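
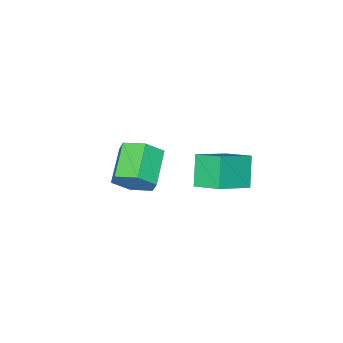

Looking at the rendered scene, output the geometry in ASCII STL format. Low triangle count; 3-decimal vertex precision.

solid 
facet normal 0.766 0.490 -0.417
outer loop
vertex -1.856 -3.476 0.486
vertex -2.473 -3.046 -0.142
vertex -2.276 -2.622 0.719
endloop
endfacet
facet normal 0.480 -0.004 0.877
outer loop
vertex -1.856 -3.476 0.486
vertex -2.276 -2.622 0.719
vertex -3.15 -4.304 1.19
endloop
endfacet
facet normal 0.480 -0.004 0.877
outer loop
vertex -3.15 -4.304 1.19
vertex -2.276 -2.622 0.719
vertex -3.57 -3.45 1.423
endloop
endfacet
facet normal -0.766 -0.490 0.417
outer loop
vertex -3.15 -4.304 1.19
vertex -3.57 -3.45 1.423
vertex -3.767 -3.874 0.562
endloop
endfacet
facet normal 0.766 0.490 -0.417
outer loop
vertex -2.276 -2.622 0.719
vertex -2.473 -3.046 -0.142
vertex -2.893 -2.192 0.091
endloop
endfacet
facet normal -0.131 0.753 0.645
outer loop
vertex -2.276 -2.622 0.719
vertex -2.893 -2.192 0.091
vertex -3.57 -3.45 1.423
endloop
endfacet
facet normal -0.130 0.753 0.645
outer loop
vertex -3.57 -3.45 1.423
vertex -2.893 -2.192 0.091
vertex -4.187 -3.019 0.795
endloop
endfacet
facet normal -0.766 -0.490 0.416
outer loop
vertex -3.57 -3.45 1.423
vertex -4.187 -3.019 0.795
vertex -3.767 -3.874 0.562
endloop
endfacet
facet normal 0.766 0.490 -0.417
outer loop
vertex -2.893 -2.192 0.091
vertex -2.473 -3.046 -0.142
vertex -3.09 -2.616 -0.77
endloop
endfacet
facet normal -0.611 0.757 -0.233
outer loop
vertex -2.893 -2.192 0.091
vertex -3.09 -2.616 -0.77
vertex -4.187 -3.019 0.795
endloop
endfacet
facet normal -0.611 0.756 -0.234
outer loop
vertex -4.187 -3.019 0.795
vertex -3.09 -2.616 -0.77
vertex -4.384 -3.444 -0.066
endloop
endfacet
facet normal -0.766 -0.490 0.417
outer loop
vertex -4.187 -3.019 0.795
vertex -4.384 -3.444 -0.066
vertex -3.767 -3.874 0.562
endloop
endfacet
facet normal 0.766 0.490 -0.417
outer loop
vertex -3.09 -2.616 -0.77
vertex -2.473 -3.046 -0.142
vertex -2.67 -3.47 -1.003
endloop
endfacet
facet normal -0.480 0.004 -0.877
outer loop
vertex -3.09 -2.616 -0.77
vertex -2.67 -3.47 -1.003
vertex -4.384 -3.444 -0.066
endloop
endfacet
facet normal -0.480 0.004 -0.877
outer loop
vertex -4.384 -3.444 -0.066
vertex -2.67 -3.47 -1.003
vertex -3.964 -4.298 -0.299
endloop
endfacet
facet normal -0.766 -0.490 0.417
outer loop
vertex -4.384 -3.444 -0.066
vertex -3.964 -4.298 -0.299
vertex -3.767 -3.874 0.562
endloop
endfacet
facet normal 0.766 0.490 -0.416
outer loop
vertex -2.67 -3.47 -1.003
vertex -2.473 -3.046 -0.142
vertex -2.053 -3.901 -0.375
endloop
endfacet
facet normal 0.131 -0.753 -0.645
outer loop
vertex -2.67 -3.47 -1.003
vertex -2.053 -3.901 -0.375
vertex -3.964 -4.298 -0.299
endloop
endfacet
facet normal 0.131 -0.753 -0.644
outer loop
vertex -3.964 -4.298 -0.299
vertex -2.053 -3.901 -0.375
vertex -3.347 -4.728 0.329
endloop
endfacet
facet normal -0.766 -0.490 0.417
outer loop
vertex -3.964 -4.298 -0.299
vertex -3.347 -4.728 0.329
vertex -3.767 -3.874 0.562
endloop
endfacet
facet normal 0.766 0.490 -0.417
outer loop
vertex -2.053 -3.901 -0.375
vertex -2.473 -3.046 -0.142
vertex -1.856 -3.476 0.486
endloop
endfacet
facet normal 0.611 -0.757 0.234
outer loop
vertex -2.053 -3.901 -0.375
vertex -1.856 -3.476 0.486
vertex -3.347 -4.728 0.329
endloop
endfacet
facet normal 0.611 -0.757 0.233
outer loop
vertex -3.347 -4.728 0.329
vertex -1.856 -3.476 0.486
vertex -3.15 -4.304 1.19
endloop
endfacet
facet normal -0.766 -0.490 0.417
outer loop
vertex -3.347 -4.728 0.329
vertex -3.15 -4.304 1.19
vertex -3.767 -3.874 0.562
endloop
endfacet
facet normal -0.844 0.104 -0.526
outer loop
vertex -4.46 0.048 2.596
vertex -4.647 1.168 3.118
vertex -3.729 0.66 1.544
endloop
endfacet
facet normal 0.150 -0.896 -0.417
outer loop
vertex -2.193 0.472 2.502
vertex -4.46 0.048 2.596
vertex -3.729 0.66 1.544
endloop
endfacet
facet normal -0.844 0.103 -0.526
outer loop
vertex -3.729 0.66 1.544
vertex -4.647 1.168 3.118
vertex -3.917 1.781 2.066
endloop
endfacet
facet normal 0.515 0.431 -0.741
outer loop
vertex -3.917 1.781 2.066
vertex -2.193 0.472 2.502
vertex -3.729 0.66 1.544
endloop
endfacet
facet normal -0.515 -0.431 0.741
outer loop
vertex -4.46 0.048 2.596
vertex -3.111 0.98 4.076
vertex -4.647 1.168 3.118
endloop
endfacet
facet normal 0.150 -0.896 -0.418
outer loop
vertex -2.923 -0.141 3.554
vertex -4.46 0.048 2.596
vertex -2.193 0.472 2.502
endloop
endfacet
facet normal -0.515 -0.431 0.741
outer loop
vertex -2.923 -0.141 3.554
vertex -3.111 0.98 4.076
vertex -4.46 0.048 2.596
endloop
endfacet
facet normal -0.151 0.896 0.418
outer loop
vertex -4.647 1.168 3.118
vertex -3.111 0.98 4.076
vertex -3.917 1.781 2.066
endloop
endfacet
facet normal 0.515 0.431 -0.741
outer loop
vertex -2.38 1.592 3.024
vertex -2.193 0.472 2.502
vertex -3.917 1.781 2.066
endloop
endfacet
facet normal -0.150 0.896 0.417
outer loop
vertex -3.917 1.781 2.066
vertex -3.111 0.98 4.076
vertex -2.38 1.592 3.024
endloop
endfacet
facet normal 0.844 -0.104 0.525
outer loop
vertex -2.38 1.592 3.024
vertex -2.923 -0.141 3.554
vertex -2.193 0.472 2.502
endloop
endfacet
facet normal 0.844 -0.104 0.526
outer loop
vertex -3.111 0.98 4.076
vertex -2.923 -0.141 3.554
vertex -2.38 1.592 3.024
endloop
endfacet

endsolid


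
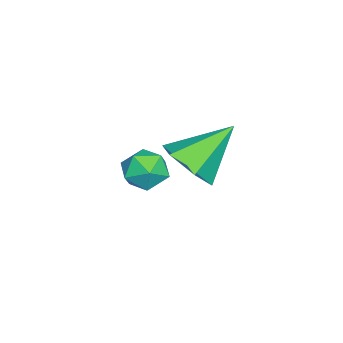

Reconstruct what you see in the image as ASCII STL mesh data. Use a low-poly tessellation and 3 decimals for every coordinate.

solid 
facet normal -0.367 0.887 0.279
outer loop
vertex 1.709 1.369 -2.216
vertex 0.995 1.045 -2.126
vertex 1.499 1.063 -1.52
endloop
endfacet
facet normal 0.320 0.828 0.461
outer loop
vertex 1.709 1.369 -2.216
vertex 1.499 1.063 -1.52
vertex 2.225 0.939 -1.802
endloop
endfacet
facet normal 0.696 0.706 -0.134
outer loop
vertex 1.709 1.369 -2.216
vertex 2.225 0.939 -1.802
vertex 2.17 0.845 -2.583
endloop
endfacet
facet normal 0.239 0.689 -0.684
outer loop
vertex 1.709 1.369 -2.216
vertex 2.17 0.845 -2.583
vertex 1.41 0.91 -2.783
endloop
endfacet
facet normal -0.418 0.801 -0.428
outer loop
vertex 1.709 1.369 -2.216
vertex 1.41 0.91 -2.783
vertex 0.995 1.045 -2.126
endloop
endfacet
facet normal 0.388 0.258 0.885
outer loop
vertex 2.225 0.939 -1.802
vertex 1.499 1.063 -1.52
vertex 1.83 0.35 -1.457
endloop
endfacet
facet normal -0.724 0.354 0.592
outer loop
vertex 1.499 1.063 -1.52
vertex 0.995 1.045 -2.126
vertex 1.07 0.415 -1.657
endloop
endfacet
facet normal -0.805 0.216 -0.553
outer loop
vertex 0.995 1.045 -2.126
vertex 1.41 0.91 -2.783
vertex 1.015 0.321 -2.438
endloop
endfacet
facet normal 0.257 0.034 -0.966
outer loop
vertex 1.41 0.91 -2.783
vertex 2.17 0.845 -2.583
vertex 1.741 0.197 -2.72
endloop
endfacet
facet normal 0.995 0.061 -0.077
outer loop
vertex 2.17 0.845 -2.583
vertex 2.225 0.939 -1.802
vertex 2.245 0.215 -2.114
endloop
endfacet
facet normal -0.239 -0.689 0.684
outer loop
vertex 1.531 -0.109 -2.024
vertex 1.83 0.35 -1.457
vertex 1.07 0.415 -1.657
endloop
endfacet
facet normal -0.696 -0.706 0.134
outer loop
vertex 1.531 -0.109 -2.024
vertex 1.07 0.415 -1.657
vertex 1.015 0.321 -2.438
endloop
endfacet
facet normal -0.320 -0.828 -0.461
outer loop
vertex 1.531 -0.109 -2.024
vertex 1.015 0.321 -2.438
vertex 1.741 0.197 -2.72
endloop
endfacet
facet normal 0.367 -0.887 -0.279
outer loop
vertex 1.531 -0.109 -2.024
vertex 1.741 0.197 -2.72
vertex 2.245 0.215 -2.114
endloop
endfacet
facet normal 0.418 -0.801 0.428
outer loop
vertex 1.531 -0.109 -2.024
vertex 2.245 0.215 -2.114
vertex 1.83 0.35 -1.457
endloop
endfacet
facet normal -0.257 -0.034 0.966
outer loop
vertex 1.07 0.415 -1.657
vertex 1.83 0.35 -1.457
vertex 1.499 1.063 -1.52
endloop
endfacet
facet normal -0.995 -0.061 0.077
outer loop
vertex 1.015 0.321 -2.438
vertex 1.07 0.415 -1.657
vertex 0.995 1.045 -2.126
endloop
endfacet
facet normal -0.388 -0.258 -0.885
outer loop
vertex 1.741 0.197 -2.72
vertex 1.015 0.321 -2.438
vertex 1.41 0.91 -2.783
endloop
endfacet
facet normal 0.724 -0.354 -0.592
outer loop
vertex 2.245 0.215 -2.114
vertex 1.741 0.197 -2.72
vertex 2.17 0.845 -2.583
endloop
endfacet
facet normal 0.805 -0.216 0.553
outer loop
vertex 1.83 0.35 -1.457
vertex 2.245 0.215 -2.114
vertex 2.225 0.939 -1.802
endloop
endfacet
facet normal 0.497 -0.582 -0.644
outer loop
vertex -0.721 1.471 -3.811
vertex -1.631 1.003 -4.09
vertex -1.297 1.864 -4.61
endloop
endfacet
facet normal 0.415 0.898 0.143
outer loop
vertex -0.721 1.471 -3.811
vertex -1.297 1.864 -4.61
vertex -2.649 2.197 -2.77
endloop
endfacet
facet normal 0.497 -0.582 -0.644
outer loop
vertex -1.297 1.864 -4.61
vertex -1.631 1.003 -4.09
vertex -2.206 1.397 -4.889
endloop
endfacet
facet normal -0.322 0.861 -0.393
outer loop
vertex -1.297 1.864 -4.61
vertex -2.206 1.397 -4.889
vertex -2.649 2.197 -2.77
endloop
endfacet
facet normal 0.497 -0.582 -0.644
outer loop
vertex -2.206 1.397 -4.889
vertex -1.631 1.003 -4.09
vertex -2.54 0.536 -4.369
endloop
endfacet
facet normal -0.941 0.201 -0.272
outer loop
vertex -2.206 1.397 -4.889
vertex -2.54 0.536 -4.369
vertex -2.649 2.197 -2.77
endloop
endfacet
facet normal 0.497 -0.582 -0.644
outer loop
vertex -2.54 0.536 -4.369
vertex -1.631 1.003 -4.09
vertex -1.965 0.143 -3.57
endloop
endfacet
facet normal -0.821 -0.423 0.383
outer loop
vertex -2.54 0.536 -4.369
vertex -1.965 0.143 -3.57
vertex -2.649 2.197 -2.77
endloop
endfacet
facet normal 0.497 -0.582 -0.644
outer loop
vertex -1.965 0.143 -3.57
vertex -1.631 1.003 -4.09
vertex -1.056 0.61 -3.291
endloop
endfacet
facet normal -0.084 -0.386 0.919
outer loop
vertex -1.965 0.143 -3.57
vertex -1.056 0.61 -3.291
vertex -2.649 2.197 -2.77
endloop
endfacet
facet normal 0.497 -0.582 -0.644
outer loop
vertex -1.056 0.61 -3.291
vertex -1.631 1.003 -4.09
vertex -0.721 1.471 -3.811
endloop
endfacet
facet normal 0.535 0.275 0.799
outer loop
vertex -1.056 0.61 -3.291
vertex -0.721 1.471 -3.811
vertex -2.649 2.197 -2.77
endloop
endfacet

endsolid


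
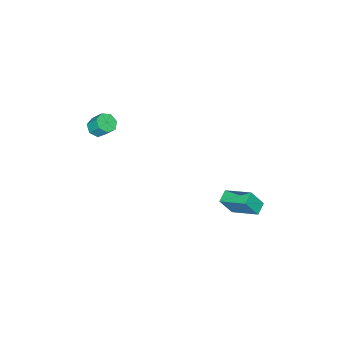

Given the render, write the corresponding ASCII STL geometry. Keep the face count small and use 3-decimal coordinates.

solid 
facet normal 0.037 -0.644 -0.764
outer loop
vertex 2.663 -3.728 2.968
vertex 2.278 -4.108 3.27
vertex 2.138 -3.65 2.877
endloop
endfacet
facet normal 0.220 0.751 -0.623
outer loop
vertex 2.663 -3.728 2.968
vertex 2.138 -3.65 2.877
vertex 2.626 -3.071 3.747
endloop
endfacet
facet normal 0.219 0.751 -0.623
outer loop
vertex 2.626 -3.071 3.747
vertex 2.138 -3.65 2.877
vertex 2.102 -2.993 3.657
endloop
endfacet
facet normal -0.035 0.644 0.764
outer loop
vertex 2.626 -3.071 3.747
vertex 2.102 -2.993 3.657
vertex 2.242 -3.452 4.05
endloop
endfacet
facet normal 0.035 -0.645 -0.764
outer loop
vertex 2.138 -3.65 2.877
vertex 2.278 -4.108 3.27
vertex 1.719 -3.917 3.083
endloop
endfacet
facet normal -0.626 0.582 -0.519
outer loop
vertex 2.138 -3.65 2.877
vertex 1.719 -3.917 3.083
vertex 2.102 -2.993 3.657
endloop
endfacet
facet normal -0.625 0.582 -0.520
outer loop
vertex 2.102 -2.993 3.657
vertex 1.719 -3.917 3.083
vertex 1.683 -3.26 3.862
endloop
endfacet
facet normal -0.036 0.644 0.765
outer loop
vertex 2.102 -2.993 3.657
vertex 1.683 -3.26 3.862
vertex 2.242 -3.452 4.05
endloop
endfacet
facet normal 0.035 -0.645 -0.764
outer loop
vertex 1.719 -3.917 3.083
vertex 2.278 -4.108 3.27
vertex 1.721 -4.328 3.43
endloop
endfacet
facet normal -0.999 -0.026 -0.025
outer loop
vertex 1.719 -3.917 3.083
vertex 1.721 -4.328 3.43
vertex 1.683 -3.26 3.862
endloop
endfacet
facet normal -0.999 -0.025 -0.027
outer loop
vertex 1.683 -3.26 3.862
vertex 1.721 -4.328 3.43
vertex 1.684 -3.672 4.209
endloop
endfacet
facet normal -0.036 0.644 0.764
outer loop
vertex 1.683 -3.26 3.862
vertex 1.684 -3.672 4.209
vertex 2.242 -3.452 4.05
endloop
endfacet
facet normal 0.034 -0.643 -0.765
outer loop
vertex 1.721 -4.328 3.43
vertex 2.278 -4.108 3.27
vertex 2.142 -4.574 3.656
endloop
endfacet
facet normal -0.621 -0.614 0.488
outer loop
vertex 1.721 -4.328 3.43
vertex 2.142 -4.574 3.656
vertex 1.684 -3.672 4.209
endloop
endfacet
facet normal -0.620 -0.614 0.489
outer loop
vertex 1.684 -3.672 4.209
vertex 2.142 -4.574 3.656
vertex 2.106 -3.917 4.436
endloop
endfacet
facet normal -0.037 0.645 0.764
outer loop
vertex 1.684 -3.672 4.209
vertex 2.106 -3.917 4.436
vertex 2.242 -3.452 4.05
endloop
endfacet
facet normal 0.036 -0.644 -0.764
outer loop
vertex 2.142 -4.574 3.656
vertex 2.278 -4.108 3.27
vertex 2.666 -4.469 3.592
endloop
endfacet
facet normal 0.226 -0.740 0.634
outer loop
vertex 2.142 -4.574 3.656
vertex 2.666 -4.469 3.592
vertex 2.106 -3.917 4.436
endloop
endfacet
facet normal 0.226 -0.740 0.634
outer loop
vertex 2.106 -3.917 4.436
vertex 2.666 -4.469 3.592
vertex 2.63 -3.812 4.372
endloop
endfacet
facet normal -0.036 0.644 0.764
outer loop
vertex 2.106 -3.917 4.436
vertex 2.63 -3.812 4.372
vertex 2.242 -3.452 4.05
endloop
endfacet
facet normal 0.035 -0.644 -0.764
outer loop
vertex 2.666 -4.469 3.592
vertex 2.278 -4.108 3.27
vertex 2.898 -4.093 3.286
endloop
endfacet
facet normal 0.901 -0.310 0.303
outer loop
vertex 2.666 -4.469 3.592
vertex 2.898 -4.093 3.286
vertex 2.63 -3.812 4.372
endloop
endfacet
facet normal 0.902 -0.308 0.302
outer loop
vertex 2.63 -3.812 4.372
vertex 2.898 -4.093 3.286
vertex 2.861 -3.436 4.065
endloop
endfacet
facet normal -0.035 0.645 0.763
outer loop
vertex 2.63 -3.812 4.372
vertex 2.861 -3.436 4.065
vertex 2.242 -3.452 4.05
endloop
endfacet
facet normal 0.035 -0.643 -0.765
outer loop
vertex 2.898 -4.093 3.286
vertex 2.278 -4.108 3.27
vertex 2.663 -3.728 2.968
endloop
endfacet
facet normal 0.899 0.355 -0.257
outer loop
vertex 2.898 -4.093 3.286
vertex 2.663 -3.728 2.968
vertex 2.861 -3.436 4.065
endloop
endfacet
facet normal 0.899 0.355 -0.257
outer loop
vertex 2.861 -3.436 4.065
vertex 2.663 -3.728 2.968
vertex 2.626 -3.071 3.747
endloop
endfacet
facet normal -0.035 0.644 0.765
outer loop
vertex 2.861 -3.436 4.065
vertex 2.626 -3.071 3.747
vertex 2.242 -3.452 4.05
endloop
endfacet
facet normal -0.412 0.346 -0.843
outer loop
vertex -3.309 2.627 -3.336
vertex -2.575 2.83 -3.611
vertex -3.141 0.999 -4.085
endloop
endfacet
facet normal -0.906 -0.250 0.341
outer loop
vertex -2.605 0.55 -2.989
vertex -3.309 2.627 -3.336
vertex -3.141 0.999 -4.085
endloop
endfacet
facet normal -0.412 0.346 -0.843
outer loop
vertex -3.141 0.999 -4.085
vertex -2.575 2.83 -3.611
vertex -2.407 1.202 -4.36
endloop
endfacet
facet normal 0.094 -0.904 -0.416
outer loop
vertex -2.407 1.202 -4.36
vertex -2.605 0.55 -2.989
vertex -3.141 0.999 -4.085
endloop
endfacet
facet normal -0.094 0.904 0.416
outer loop
vertex -3.309 2.627 -3.336
vertex -2.039 2.381 -2.515
vertex -2.575 2.83 -3.611
endloop
endfacet
facet normal -0.906 -0.250 0.341
outer loop
vertex -2.773 2.178 -2.24
vertex -3.309 2.627 -3.336
vertex -2.605 0.55 -2.989
endloop
endfacet
facet normal -0.094 0.904 0.416
outer loop
vertex -2.773 2.178 -2.24
vertex -2.039 2.381 -2.515
vertex -3.309 2.627 -3.336
endloop
endfacet
facet normal 0.906 0.250 -0.341
outer loop
vertex -2.575 2.83 -3.611
vertex -2.039 2.381 -2.515
vertex -2.407 1.202 -4.36
endloop
endfacet
facet normal 0.094 -0.904 -0.416
outer loop
vertex -1.871 0.753 -3.264
vertex -2.605 0.55 -2.989
vertex -2.407 1.202 -4.36
endloop
endfacet
facet normal 0.906 0.250 -0.341
outer loop
vertex -2.407 1.202 -4.36
vertex -2.039 2.381 -2.515
vertex -1.871 0.753 -3.264
endloop
endfacet
facet normal 0.412 -0.346 0.843
outer loop
vertex -1.871 0.753 -3.264
vertex -2.773 2.178 -2.24
vertex -2.605 0.55 -2.989
endloop
endfacet
facet normal 0.412 -0.346 0.843
outer loop
vertex -2.039 2.381 -2.515
vertex -2.773 2.178 -2.24
vertex -1.871 0.753 -3.264
endloop
endfacet

endsolid


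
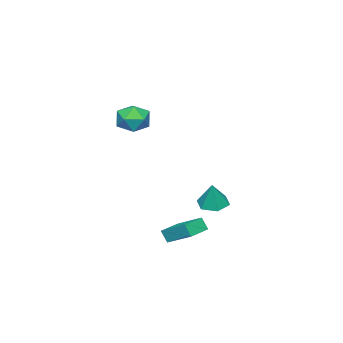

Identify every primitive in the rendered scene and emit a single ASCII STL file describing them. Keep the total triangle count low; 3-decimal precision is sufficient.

solid 
facet normal -0.322 -0.152 -0.934
outer loop
vertex -1.109 0.245 -2.944
vertex -1.671 -0.378 -2.649
vertex -1.934 0.471 -2.696
endloop
endfacet
facet normal 0.318 0.924 0.215
outer loop
vertex -1.109 0.245 -2.944
vertex -1.934 0.471 -2.696
vertex -1.169 -0.142 -1.191
endloop
endfacet
facet normal -0.322 -0.152 -0.934
outer loop
vertex -1.934 0.471 -2.696
vertex -1.671 -0.378 -2.649
vertex -2.496 -0.153 -2.401
endloop
endfacet
facet normal -0.490 0.692 0.531
outer loop
vertex -1.934 0.471 -2.696
vertex -2.496 -0.153 -2.401
vertex -1.169 -0.142 -1.191
endloop
endfacet
facet normal -0.322 -0.151 -0.935
outer loop
vertex -2.496 -0.153 -2.401
vertex -1.671 -0.378 -2.649
vertex -2.234 -1.002 -2.354
endloop
endfacet
facet normal -0.664 -0.164 0.730
outer loop
vertex -2.496 -0.153 -2.401
vertex -2.234 -1.002 -2.354
vertex -1.169 -0.142 -1.191
endloop
endfacet
facet normal -0.321 -0.152 -0.935
outer loop
vertex -2.234 -1.002 -2.354
vertex -1.671 -0.378 -2.649
vertex -1.409 -1.228 -2.601
endloop
endfacet
facet normal -0.033 -0.789 0.613
outer loop
vertex -2.234 -1.002 -2.354
vertex -1.409 -1.228 -2.601
vertex -1.169 -0.142 -1.191
endloop
endfacet
facet normal -0.322 -0.152 -0.935
outer loop
vertex -1.409 -1.228 -2.601
vertex -1.671 -0.378 -2.649
vertex -0.847 -0.604 -2.896
endloop
endfacet
facet normal 0.775 -0.557 0.297
outer loop
vertex -1.409 -1.228 -2.601
vertex -0.847 -0.604 -2.896
vertex -1.169 -0.142 -1.191
endloop
endfacet
facet normal -0.322 -0.152 -0.934
outer loop
vertex -0.847 -0.604 -2.896
vertex -1.671 -0.378 -2.649
vertex -1.109 0.245 -2.944
endloop
endfacet
facet normal 0.949 0.299 0.098
outer loop
vertex -0.847 -0.604 -2.896
vertex -1.109 0.245 -2.944
vertex -1.169 -0.142 -1.191
endloop
endfacet
facet normal -0.996 0.073 0.047
outer loop
vertex 1.115 -0.72 -3.312
vertex 1.266 0.817 -2.49
vertex 1.109 -0.337 -4.026
endloop
endfacet
facet normal -0.086 -0.878 -0.470
outer loop
vertex 2.474 -0.437 -4.09
vertex 1.115 -0.72 -3.312
vertex 1.109 -0.337 -4.026
endloop
endfacet
facet normal -0.996 0.073 0.047
outer loop
vertex 1.109 -0.337 -4.026
vertex 1.266 0.817 -2.49
vertex 1.26 1.2 -3.203
endloop
endfacet
facet normal -0.007 0.473 -0.881
outer loop
vertex 1.26 1.2 -3.203
vertex 2.474 -0.437 -4.09
vertex 1.109 -0.337 -4.026
endloop
endfacet
facet normal 0.007 -0.472 0.882
outer loop
vertex 1.115 -0.72 -3.312
vertex 2.631 0.717 -2.554
vertex 1.266 0.817 -2.49
endloop
endfacet
facet normal -0.087 -0.878 -0.471
outer loop
vertex 2.48 -0.82 -3.377
vertex 1.115 -0.72 -3.312
vertex 2.474 -0.437 -4.09
endloop
endfacet
facet normal 0.007 -0.473 0.881
outer loop
vertex 2.48 -0.82 -3.377
vertex 2.631 0.717 -2.554
vertex 1.115 -0.72 -3.312
endloop
endfacet
facet normal 0.086 0.878 0.471
outer loop
vertex 1.266 0.817 -2.49
vertex 2.631 0.717 -2.554
vertex 1.26 1.2 -3.203
endloop
endfacet
facet normal -0.007 0.472 -0.881
outer loop
vertex 2.625 1.1 -3.268
vertex 2.474 -0.437 -4.09
vertex 1.26 1.2 -3.203
endloop
endfacet
facet normal 0.087 0.878 0.470
outer loop
vertex 1.26 1.2 -3.203
vertex 2.631 0.717 -2.554
vertex 2.625 1.1 -3.268
endloop
endfacet
facet normal 0.996 -0.073 -0.047
outer loop
vertex 2.625 1.1 -3.268
vertex 2.48 -0.82 -3.377
vertex 2.474 -0.437 -4.09
endloop
endfacet
facet normal 0.996 -0.073 -0.047
outer loop
vertex 2.631 0.717 -2.554
vertex 2.48 -0.82 -3.377
vertex 2.625 1.1 -3.268
endloop
endfacet
facet normal -0.324 0.945 0.051
outer loop
vertex 0.835 -2.658 3.015
vertex 0.624 -2.784 4.005
vertex 1.545 -2.453 3.718
endloop
endfacet
facet normal 0.187 0.876 -0.444
outer loop
vertex 0.835 -2.658 3.015
vertex 1.545 -2.453 3.718
vertex 1.802 -2.942 2.861
endloop
endfacet
facet normal -0.031 0.392 -0.920
outer loop
vertex 0.835 -2.658 3.015
vertex 1.802 -2.942 2.861
vertex 1.04 -3.574 2.618
endloop
endfacet
facet normal -0.676 0.160 -0.719
outer loop
vertex 0.835 -2.658 3.015
vertex 1.04 -3.574 2.618
vertex 0.311 -3.476 3.325
endloop
endfacet
facet normal -0.856 0.503 -0.118
outer loop
vertex 0.835 -2.658 3.015
vertex 0.311 -3.476 3.325
vertex 0.624 -2.784 4.005
endloop
endfacet
facet normal 0.772 0.623 -0.124
outer loop
vertex 1.802 -2.942 2.861
vertex 1.545 -2.453 3.718
vertex 2.189 -3.244 3.755
endloop
endfacet
facet normal -0.053 0.734 0.677
outer loop
vertex 1.545 -2.453 3.718
vertex 0.624 -2.784 4.005
vertex 1.46 -3.146 4.462
endloop
endfacet
facet normal -0.915 0.019 0.402
outer loop
vertex 0.624 -2.784 4.005
vertex 0.311 -3.476 3.325
vertex 0.698 -3.778 4.219
endloop
endfacet
facet normal -0.624 -0.535 -0.569
outer loop
vertex 0.311 -3.476 3.325
vertex 1.04 -3.574 2.618
vertex 0.955 -4.267 3.362
endloop
endfacet
facet normal 0.419 -0.161 -0.894
outer loop
vertex 1.04 -3.574 2.618
vertex 1.802 -2.942 2.861
vertex 1.876 -3.936 3.075
endloop
endfacet
facet normal 0.676 -0.160 0.719
outer loop
vertex 1.665 -4.062 4.065
vertex 2.189 -3.244 3.755
vertex 1.46 -3.146 4.462
endloop
endfacet
facet normal 0.031 -0.392 0.920
outer loop
vertex 1.665 -4.062 4.065
vertex 1.46 -3.146 4.462
vertex 0.698 -3.778 4.219
endloop
endfacet
facet normal -0.187 -0.876 0.444
outer loop
vertex 1.665 -4.062 4.065
vertex 0.698 -3.778 4.219
vertex 0.955 -4.267 3.362
endloop
endfacet
facet normal 0.324 -0.945 -0.051
outer loop
vertex 1.665 -4.062 4.065
vertex 0.955 -4.267 3.362
vertex 1.876 -3.936 3.075
endloop
endfacet
facet normal 0.856 -0.503 0.118
outer loop
vertex 1.665 -4.062 4.065
vertex 1.876 -3.936 3.075
vertex 2.189 -3.244 3.755
endloop
endfacet
facet normal 0.624 0.535 0.569
outer loop
vertex 1.46 -3.146 4.462
vertex 2.189 -3.244 3.755
vertex 1.545 -2.453 3.718
endloop
endfacet
facet normal -0.419 0.161 0.894
outer loop
vertex 0.698 -3.778 4.219
vertex 1.46 -3.146 4.462
vertex 0.624 -2.784 4.005
endloop
endfacet
facet normal -0.772 -0.623 0.124
outer loop
vertex 0.955 -4.267 3.362
vertex 0.698 -3.778 4.219
vertex 0.311 -3.476 3.325
endloop
endfacet
facet normal 0.053 -0.734 -0.677
outer loop
vertex 1.876 -3.936 3.075
vertex 0.955 -4.267 3.362
vertex 1.04 -3.574 2.618
endloop
endfacet
facet normal 0.915 -0.019 -0.402
outer loop
vertex 2.189 -3.244 3.755
vertex 1.876 -3.936 3.075
vertex 1.802 -2.942 2.861
endloop
endfacet

endsolid


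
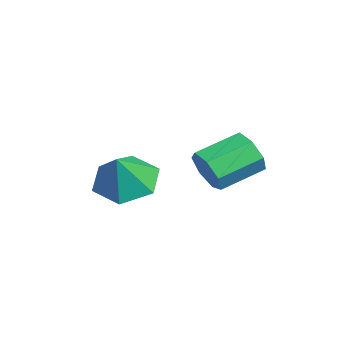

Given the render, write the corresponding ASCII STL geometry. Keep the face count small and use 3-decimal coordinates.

solid 
facet normal -0.493 0.206 -0.845
outer loop
vertex -0.612 -1.845 -2.447
vertex -1.315 -2.606 -2.222
vertex -1.48 -1.614 -1.884
endloop
endfacet
facet normal 0.516 0.685 0.515
outer loop
vertex -0.612 -1.845 -2.447
vertex -1.48 -1.614 -1.884
vertex -0.625 -2.894 -1.038
endloop
endfacet
facet normal -0.493 0.206 -0.845
outer loop
vertex -1.48 -1.614 -1.884
vertex -1.315 -2.606 -2.222
vertex -2.183 -2.375 -1.659
endloop
endfacet
facet normal -0.200 0.443 0.874
outer loop
vertex -1.48 -1.614 -1.884
vertex -2.183 -2.375 -1.659
vertex -0.625 -2.894 -1.038
endloop
endfacet
facet normal -0.493 0.206 -0.845
outer loop
vertex -2.183 -2.375 -1.659
vertex -1.315 -2.606 -2.222
vertex -2.019 -3.366 -1.996
endloop
endfacet
facet normal -0.446 -0.353 0.823
outer loop
vertex -2.183 -2.375 -1.659
vertex -2.019 -3.366 -1.996
vertex -0.625 -2.894 -1.038
endloop
endfacet
facet normal -0.493 0.206 -0.845
outer loop
vertex -2.019 -3.366 -1.996
vertex -1.315 -2.606 -2.222
vertex -1.151 -3.597 -2.559
endloop
endfacet
facet normal 0.025 -0.911 0.412
outer loop
vertex -2.019 -3.366 -1.996
vertex -1.151 -3.597 -2.559
vertex -0.625 -2.894 -1.038
endloop
endfacet
facet normal -0.493 0.206 -0.845
outer loop
vertex -1.151 -3.597 -2.559
vertex -1.315 -2.606 -2.222
vertex -0.447 -2.837 -2.785
endloop
endfacet
facet normal 0.740 -0.670 0.054
outer loop
vertex -1.151 -3.597 -2.559
vertex -0.447 -2.837 -2.785
vertex -0.625 -2.894 -1.038
endloop
endfacet
facet normal -0.493 0.206 -0.845
outer loop
vertex -0.447 -2.837 -2.785
vertex -1.315 -2.606 -2.222
vertex -0.612 -1.845 -2.447
endloop
endfacet
facet normal 0.986 0.128 0.105
outer loop
vertex -0.447 -2.837 -2.785
vertex -0.612 -1.845 -2.447
vertex -0.625 -2.894 -1.038
endloop
endfacet
facet normal 0.365 -0.869 -0.336
outer loop
vertex 2.316 -0.568 0.179
vertex 1.848 -0.538 -0.407
vertex 2.545 -0.267 -0.351
endloop
endfacet
facet normal 0.862 0.179 0.474
outer loop
vertex 2.316 -0.568 0.179
vertex 2.545 -0.267 -0.351
vertex 1.779 0.708 0.673
endloop
endfacet
facet normal 0.862 0.178 0.475
outer loop
vertex 1.779 0.708 0.673
vertex 2.545 -0.267 -0.351
vertex 2.009 1.009 0.143
endloop
endfacet
facet normal -0.365 0.869 0.335
outer loop
vertex 1.779 0.708 0.673
vertex 2.009 1.009 0.143
vertex 1.312 0.738 0.087
endloop
endfacet
facet normal 0.365 -0.868 -0.336
outer loop
vertex 2.545 -0.267 -0.351
vertex 1.848 -0.538 -0.407
vertex 2.25 -0.17 -0.922
endloop
endfacet
facet normal 0.813 0.473 -0.340
outer loop
vertex 2.545 -0.267 -0.351
vertex 2.25 -0.17 -0.922
vertex 2.009 1.009 0.143
endloop
endfacet
facet normal 0.813 0.473 -0.340
outer loop
vertex 2.009 1.009 0.143
vertex 2.25 -0.17 -0.922
vertex 1.713 1.106 -0.429
endloop
endfacet
facet normal -0.365 0.868 0.336
outer loop
vertex 2.009 1.009 0.143
vertex 1.713 1.106 -0.429
vertex 1.312 0.738 0.087
endloop
endfacet
facet normal 0.365 -0.868 -0.336
outer loop
vertex 2.25 -0.17 -0.922
vertex 1.848 -0.538 -0.407
vertex 1.652 -0.35 -1.106
endloop
endfacet
facet normal 0.153 0.411 -0.899
outer loop
vertex 2.25 -0.17 -0.922
vertex 1.652 -0.35 -1.106
vertex 1.713 1.106 -0.429
endloop
endfacet
facet normal 0.151 0.412 -0.899
outer loop
vertex 1.713 1.106 -0.429
vertex 1.652 -0.35 -1.106
vertex 1.115 0.926 -0.612
endloop
endfacet
facet normal -0.364 0.868 0.336
outer loop
vertex 1.713 1.106 -0.429
vertex 1.115 0.926 -0.612
vertex 1.312 0.738 0.087
endloop
endfacet
facet normal 0.365 -0.868 -0.336
outer loop
vertex 1.652 -0.35 -1.106
vertex 1.848 -0.538 -0.407
vertex 1.202 -0.672 -0.763
endloop
endfacet
facet normal -0.624 0.040 -0.781
outer loop
vertex 1.652 -0.35 -1.106
vertex 1.202 -0.672 -0.763
vertex 1.115 0.926 -0.612
endloop
endfacet
facet normal -0.624 0.040 -0.781
outer loop
vertex 1.115 0.926 -0.612
vertex 1.202 -0.672 -0.763
vertex 0.665 0.604 -0.269
endloop
endfacet
facet normal -0.365 0.868 0.336
outer loop
vertex 1.115 0.926 -0.612
vertex 0.665 0.604 -0.269
vertex 1.312 0.738 0.087
endloop
endfacet
facet normal 0.365 -0.868 -0.336
outer loop
vertex 1.202 -0.672 -0.763
vertex 1.848 -0.538 -0.407
vertex 1.239 -0.893 -0.152
endloop
endfacet
facet normal -0.929 -0.362 -0.075
outer loop
vertex 1.202 -0.672 -0.763
vertex 1.239 -0.893 -0.152
vertex 0.665 0.604 -0.269
endloop
endfacet
facet normal -0.929 -0.362 -0.075
outer loop
vertex 0.665 0.604 -0.269
vertex 1.239 -0.893 -0.152
vertex 0.702 0.383 0.342
endloop
endfacet
facet normal -0.365 0.868 0.336
outer loop
vertex 0.665 0.604 -0.269
vertex 0.702 0.383 0.342
vertex 1.312 0.738 0.087
endloop
endfacet
facet normal 0.365 -0.868 -0.337
outer loop
vertex 1.239 -0.893 -0.152
vertex 1.848 -0.538 -0.407
vertex 1.735 -0.847 0.267
endloop
endfacet
facet normal -0.535 -0.491 0.687
outer loop
vertex 1.239 -0.893 -0.152
vertex 1.735 -0.847 0.267
vertex 0.702 0.383 0.342
endloop
endfacet
facet normal -0.535 -0.491 0.687
outer loop
vertex 0.702 0.383 0.342
vertex 1.735 -0.847 0.267
vertex 1.198 0.429 0.761
endloop
endfacet
facet normal -0.365 0.868 0.336
outer loop
vertex 0.702 0.383 0.342
vertex 1.198 0.429 0.761
vertex 1.312 0.738 0.087
endloop
endfacet
facet normal 0.366 -0.868 -0.337
outer loop
vertex 1.735 -0.847 0.267
vertex 1.848 -0.538 -0.407
vertex 2.316 -0.568 0.179
endloop
endfacet
facet normal 0.262 -0.251 0.932
outer loop
vertex 1.735 -0.847 0.267
vertex 2.316 -0.568 0.179
vertex 1.198 0.429 0.761
endloop
endfacet
facet normal 0.262 -0.251 0.932
outer loop
vertex 1.198 0.429 0.761
vertex 2.316 -0.568 0.179
vertex 1.779 0.708 0.673
endloop
endfacet
facet normal -0.366 0.868 0.336
outer loop
vertex 1.198 0.429 0.761
vertex 1.779 0.708 0.673
vertex 1.312 0.738 0.087
endloop
endfacet

endsolid


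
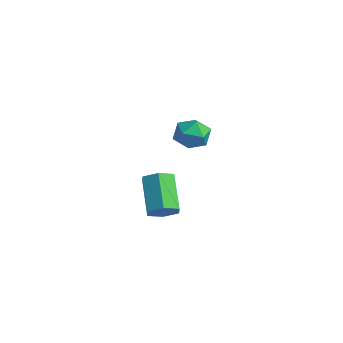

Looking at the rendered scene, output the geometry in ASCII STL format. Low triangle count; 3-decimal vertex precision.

solid 
facet normal -0.359 0.082 0.930
outer loop
vertex -1.465 1.377 2.38
vertex -1.468 0.444 2.461
vertex -0.71 0.933 2.711
endloop
endfacet
facet normal 0.046 0.646 0.762
outer loop
vertex -1.465 1.377 2.38
vertex -0.71 0.933 2.711
vertex -0.61 1.64 2.106
endloop
endfacet
facet normal -0.235 0.955 0.183
outer loop
vertex -1.465 1.377 2.38
vertex -0.61 1.64 2.106
vertex -1.305 1.588 1.483
endloop
endfacet
facet normal -0.813 0.582 -0.008
outer loop
vertex -1.465 1.377 2.38
vertex -1.305 1.588 1.483
vertex -1.836 0.849 1.702
endloop
endfacet
facet normal -0.890 0.042 0.454
outer loop
vertex -1.465 1.377 2.38
vertex -1.836 0.849 1.702
vertex -1.468 0.444 2.461
endloop
endfacet
facet normal 0.695 0.408 0.592
outer loop
vertex -0.61 1.64 2.106
vertex -0.71 0.933 2.711
vertex -0.084 0.871 2.018
endloop
endfacet
facet normal 0.042 -0.505 0.862
outer loop
vertex -0.71 0.933 2.711
vertex -1.468 0.444 2.461
vertex -0.615 0.132 2.237
endloop
endfacet
facet normal -0.817 -0.569 0.092
outer loop
vertex -1.468 0.444 2.461
vertex -1.836 0.849 1.702
vertex -1.31 0.08 1.614
endloop
endfacet
facet normal -0.693 0.304 -0.653
outer loop
vertex -1.836 0.849 1.702
vertex -1.305 1.588 1.483
vertex -1.21 0.787 1.009
endloop
endfacet
facet normal 0.241 0.907 -0.345
outer loop
vertex -1.305 1.588 1.483
vertex -0.61 1.64 2.106
vertex -0.452 1.276 1.259
endloop
endfacet
facet normal 0.813 -0.582 0.008
outer loop
vertex -0.455 0.343 1.34
vertex -0.084 0.871 2.018
vertex -0.615 0.132 2.237
endloop
endfacet
facet normal 0.235 -0.955 -0.183
outer loop
vertex -0.455 0.343 1.34
vertex -0.615 0.132 2.237
vertex -1.31 0.08 1.614
endloop
endfacet
facet normal -0.046 -0.646 -0.762
outer loop
vertex -0.455 0.343 1.34
vertex -1.31 0.08 1.614
vertex -1.21 0.787 1.009
endloop
endfacet
facet normal 0.359 -0.082 -0.930
outer loop
vertex -0.455 0.343 1.34
vertex -1.21 0.787 1.009
vertex -0.452 1.276 1.259
endloop
endfacet
facet normal 0.890 -0.042 -0.454
outer loop
vertex -0.455 0.343 1.34
vertex -0.452 1.276 1.259
vertex -0.084 0.871 2.018
endloop
endfacet
facet normal 0.693 -0.304 0.653
outer loop
vertex -0.615 0.132 2.237
vertex -0.084 0.871 2.018
vertex -0.71 0.933 2.711
endloop
endfacet
facet normal -0.241 -0.907 0.345
outer loop
vertex -1.31 0.08 1.614
vertex -0.615 0.132 2.237
vertex -1.468 0.444 2.461
endloop
endfacet
facet normal -0.695 -0.408 -0.592
outer loop
vertex -1.21 0.787 1.009
vertex -1.31 0.08 1.614
vertex -1.836 0.849 1.702
endloop
endfacet
facet normal -0.042 0.505 -0.862
outer loop
vertex -0.452 1.276 1.259
vertex -1.21 0.787 1.009
vertex -1.305 1.588 1.483
endloop
endfacet
facet normal 0.817 0.569 -0.092
outer loop
vertex -0.084 0.871 2.018
vertex -0.452 1.276 1.259
vertex -0.61 1.64 2.106
endloop
endfacet
facet normal 0.670 -0.299 -0.680
outer loop
vertex -2.687 1.334 -3.91
vertex -3.273 0.832 -4.267
vertex -3.183 1.635 -4.531
endloop
endfacet
facet normal 0.458 0.887 0.064
outer loop
vertex -2.687 1.334 -3.91
vertex -3.183 1.635 -4.531
vertex -4.122 1.971 -2.455
endloop
endfacet
facet normal 0.458 0.887 0.064
outer loop
vertex -4.122 1.971 -2.455
vertex -3.183 1.635 -4.531
vertex -4.618 2.272 -3.076
endloop
endfacet
facet normal -0.671 0.297 0.680
outer loop
vertex -4.122 1.971 -2.455
vertex -4.618 2.272 -3.076
vertex -4.707 1.468 -2.813
endloop
endfacet
facet normal 0.670 -0.299 -0.680
outer loop
vertex -3.183 1.635 -4.531
vertex -3.273 0.832 -4.267
vertex -3.769 1.133 -4.888
endloop
endfacet
facet normal -0.276 0.750 -0.601
outer loop
vertex -3.183 1.635 -4.531
vertex -3.769 1.133 -4.888
vertex -4.618 2.272 -3.076
endloop
endfacet
facet normal -0.276 0.750 -0.601
outer loop
vertex -4.618 2.272 -3.076
vertex -3.769 1.133 -4.888
vertex -5.203 1.77 -3.434
endloop
endfacet
facet normal -0.671 0.297 0.680
outer loop
vertex -4.618 2.272 -3.076
vertex -5.203 1.77 -3.434
vertex -4.707 1.468 -2.813
endloop
endfacet
facet normal 0.671 -0.297 -0.680
outer loop
vertex -3.769 1.133 -4.888
vertex -3.273 0.832 -4.267
vertex -3.858 0.329 -4.625
endloop
endfacet
facet normal -0.735 -0.136 -0.665
outer loop
vertex -3.769 1.133 -4.888
vertex -3.858 0.329 -4.625
vertex -5.203 1.77 -3.434
endloop
endfacet
facet normal -0.734 -0.136 -0.665
outer loop
vertex -5.203 1.77 -3.434
vertex -3.858 0.329 -4.625
vertex -5.293 0.966 -3.17
endloop
endfacet
facet normal -0.670 0.298 0.680
outer loop
vertex -5.203 1.77 -3.434
vertex -5.293 0.966 -3.17
vertex -4.707 1.468 -2.813
endloop
endfacet
facet normal 0.671 -0.297 -0.680
outer loop
vertex -3.858 0.329 -4.625
vertex -3.273 0.832 -4.267
vertex -3.362 0.028 -4.004
endloop
endfacet
facet normal -0.458 -0.887 -0.064
outer loop
vertex -3.858 0.329 -4.625
vertex -3.362 0.028 -4.004
vertex -5.293 0.966 -3.17
endloop
endfacet
facet normal -0.458 -0.887 -0.064
outer loop
vertex -5.293 0.966 -3.17
vertex -3.362 0.028 -4.004
vertex -4.797 0.665 -2.549
endloop
endfacet
facet normal -0.670 0.299 0.680
outer loop
vertex -5.293 0.966 -3.17
vertex -4.797 0.665 -2.549
vertex -4.707 1.468 -2.813
endloop
endfacet
facet normal 0.671 -0.297 -0.680
outer loop
vertex -3.362 0.028 -4.004
vertex -3.273 0.832 -4.267
vertex -2.777 0.53 -3.646
endloop
endfacet
facet normal 0.276 -0.750 0.601
outer loop
vertex -3.362 0.028 -4.004
vertex -2.777 0.53 -3.646
vertex -4.797 0.665 -2.549
endloop
endfacet
facet normal 0.276 -0.750 0.601
outer loop
vertex -4.797 0.665 -2.549
vertex -2.777 0.53 -3.646
vertex -4.211 1.167 -2.192
endloop
endfacet
facet normal -0.670 0.299 0.680
outer loop
vertex -4.797 0.665 -2.549
vertex -4.211 1.167 -2.192
vertex -4.707 1.468 -2.813
endloop
endfacet
facet normal 0.670 -0.298 -0.680
outer loop
vertex -2.777 0.53 -3.646
vertex -3.273 0.832 -4.267
vertex -2.687 1.334 -3.91
endloop
endfacet
facet normal 0.735 0.136 0.665
outer loop
vertex -2.777 0.53 -3.646
vertex -2.687 1.334 -3.91
vertex -4.211 1.167 -2.192
endloop
endfacet
facet normal 0.735 0.136 0.665
outer loop
vertex -4.211 1.167 -2.192
vertex -2.687 1.334 -3.91
vertex -4.122 1.971 -2.455
endloop
endfacet
facet normal -0.671 0.297 0.680
outer loop
vertex -4.211 1.167 -2.192
vertex -4.122 1.971 -2.455
vertex -4.707 1.468 -2.813
endloop
endfacet

endsolid


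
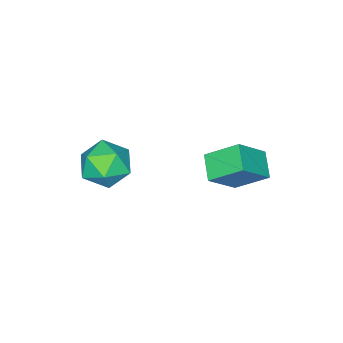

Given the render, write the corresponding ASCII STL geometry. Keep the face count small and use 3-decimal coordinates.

solid 
facet normal -0.963 -0.015 -0.268
outer loop
vertex 3.232 0.117 -2.849
vertex 3.089 -0.926 -2.275
vertex 2.911 0.107 -1.694
endloop
endfacet
facet normal -0.729 0.655 -0.197
outer loop
vertex 3.232 0.117 -2.849
vertex 2.911 0.107 -1.694
vertex 3.725 0.896 -2.083
endloop
endfacet
facet normal -0.179 0.745 -0.642
outer loop
vertex 3.232 0.117 -2.849
vertex 3.725 0.896 -2.083
vertex 4.406 0.351 -2.905
endloop
endfacet
facet normal -0.073 0.130 -0.989
outer loop
vertex 3.232 0.117 -2.849
vertex 4.406 0.351 -2.905
vertex 4.013 -0.775 -3.024
endloop
endfacet
facet normal -0.558 -0.340 -0.757
outer loop
vertex 3.232 0.117 -2.849
vertex 4.013 -0.775 -3.024
vertex 3.089 -0.926 -2.275
endloop
endfacet
facet normal -0.488 0.735 0.470
outer loop
vertex 3.725 0.896 -2.083
vertex 2.911 0.107 -1.694
vertex 3.887 0.335 -1.036
endloop
endfacet
facet normal -0.867 -0.349 0.356
outer loop
vertex 2.911 0.107 -1.694
vertex 3.089 -0.926 -2.275
vertex 3.494 -0.791 -1.155
endloop
endfacet
facet normal -0.211 -0.875 -0.436
outer loop
vertex 3.089 -0.926 -2.275
vertex 4.013 -0.775 -3.024
vertex 4.175 -1.336 -1.977
endloop
endfacet
facet normal 0.574 -0.114 -0.811
outer loop
vertex 4.013 -0.775 -3.024
vertex 4.406 0.351 -2.905
vertex 4.989 -0.547 -2.366
endloop
endfacet
facet normal 0.401 0.881 -0.251
outer loop
vertex 4.406 0.351 -2.905
vertex 3.725 0.896 -2.083
vertex 4.811 0.486 -1.785
endloop
endfacet
facet normal 0.073 -0.130 0.989
outer loop
vertex 4.668 -0.557 -1.211
vertex 3.887 0.335 -1.036
vertex 3.494 -0.791 -1.155
endloop
endfacet
facet normal 0.179 -0.745 0.642
outer loop
vertex 4.668 -0.557 -1.211
vertex 3.494 -0.791 -1.155
vertex 4.175 -1.336 -1.977
endloop
endfacet
facet normal 0.729 -0.655 0.197
outer loop
vertex 4.668 -0.557 -1.211
vertex 4.175 -1.336 -1.977
vertex 4.989 -0.547 -2.366
endloop
endfacet
facet normal 0.963 0.015 0.268
outer loop
vertex 4.668 -0.557 -1.211
vertex 4.989 -0.547 -2.366
vertex 4.811 0.486 -1.785
endloop
endfacet
facet normal 0.558 0.340 0.757
outer loop
vertex 4.668 -0.557 -1.211
vertex 4.811 0.486 -1.785
vertex 3.887 0.335 -1.036
endloop
endfacet
facet normal -0.574 0.114 0.811
outer loop
vertex 3.494 -0.791 -1.155
vertex 3.887 0.335 -1.036
vertex 2.911 0.107 -1.694
endloop
endfacet
facet normal -0.401 -0.881 0.251
outer loop
vertex 4.175 -1.336 -1.977
vertex 3.494 -0.791 -1.155
vertex 3.089 -0.926 -2.275
endloop
endfacet
facet normal 0.488 -0.735 -0.470
outer loop
vertex 4.989 -0.547 -2.366
vertex 4.175 -1.336 -1.977
vertex 4.013 -0.775 -3.024
endloop
endfacet
facet normal 0.867 0.349 -0.356
outer loop
vertex 4.811 0.486 -1.785
vertex 4.989 -0.547 -2.366
vertex 4.406 0.351 -2.905
endloop
endfacet
facet normal 0.211 0.875 0.436
outer loop
vertex 3.887 0.335 -1.036
vertex 4.811 0.486 -1.785
vertex 3.725 0.896 -2.083
endloop
endfacet
facet normal -0.696 0.202 -0.689
outer loop
vertex -1.111 2.14 -4.36
vertex -1.768 3.403 -3.326
vertex -0.307 3.013 -4.916
endloop
endfacet
facet normal 0.373 -0.718 -0.588
outer loop
vertex 0.988 2.637 -3.634
vertex -1.111 2.14 -4.36
vertex -0.307 3.013 -4.916
endloop
endfacet
facet normal -0.696 0.203 -0.689
outer loop
vertex -0.307 3.013 -4.916
vertex -1.768 3.403 -3.326
vertex -0.964 4.276 -3.881
endloop
endfacet
facet normal 0.613 0.666 -0.424
outer loop
vertex -0.964 4.276 -3.881
vertex 0.988 2.637 -3.634
vertex -0.307 3.013 -4.916
endloop
endfacet
facet normal -0.613 -0.666 0.424
outer loop
vertex -1.111 2.14 -4.36
vertex -0.473 3.027 -2.044
vertex -1.768 3.403 -3.326
endloop
endfacet
facet normal 0.373 -0.718 -0.588
outer loop
vertex 0.184 1.764 -3.079
vertex -1.111 2.14 -4.36
vertex 0.988 2.637 -3.634
endloop
endfacet
facet normal -0.613 -0.667 0.424
outer loop
vertex 0.184 1.764 -3.079
vertex -0.473 3.027 -2.044
vertex -1.111 2.14 -4.36
endloop
endfacet
facet normal -0.374 0.718 0.588
outer loop
vertex -1.768 3.403 -3.326
vertex -0.473 3.027 -2.044
vertex -0.964 4.276 -3.881
endloop
endfacet
facet normal 0.613 0.666 -0.424
outer loop
vertex 0.331 3.9 -2.6
vertex 0.988 2.637 -3.634
vertex -0.964 4.276 -3.881
endloop
endfacet
facet normal -0.373 0.718 0.588
outer loop
vertex -0.964 4.276 -3.881
vertex -0.473 3.027 -2.044
vertex 0.331 3.9 -2.6
endloop
endfacet
facet normal 0.696 -0.202 0.689
outer loop
vertex 0.331 3.9 -2.6
vertex 0.184 1.764 -3.079
vertex 0.988 2.637 -3.634
endloop
endfacet
facet normal 0.696 -0.202 0.689
outer loop
vertex -0.473 3.027 -2.044
vertex 0.184 1.764 -3.079
vertex 0.331 3.9 -2.6
endloop
endfacet

endsolid


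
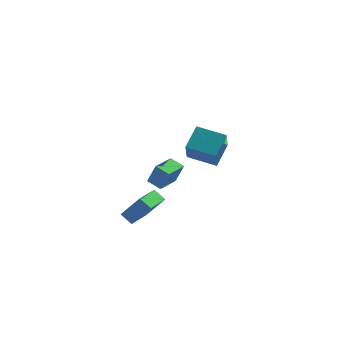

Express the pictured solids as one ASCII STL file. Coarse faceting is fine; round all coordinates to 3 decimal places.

solid 
facet normal -0.610 0.053 -0.790
outer loop
vertex -4.634 -2.225 -1.742
vertex -3.796 -0.535 -2.276
vertex -4.04 -2.674 -2.231
endloop
endfacet
facet normal -0.427 -0.862 0.273
outer loop
vertex -2.984 -2.765 -0.864
vertex -4.634 -2.225 -1.742
vertex -4.04 -2.674 -2.231
endloop
endfacet
facet normal -0.611 0.053 -0.790
outer loop
vertex -4.04 -2.674 -2.231
vertex -3.796 -0.535 -2.276
vertex -3.203 -0.984 -2.765
endloop
endfacet
facet normal 0.667 -0.504 -0.549
outer loop
vertex -3.203 -0.984 -2.765
vertex -2.984 -2.765 -0.864
vertex -4.04 -2.674 -2.231
endloop
endfacet
facet normal -0.667 0.504 0.549
outer loop
vertex -4.634 -2.225 -1.742
vertex -2.74 -0.626 -0.909
vertex -3.796 -0.535 -2.276
endloop
endfacet
facet normal -0.427 -0.862 0.273
outer loop
vertex -3.577 -2.316 -0.375
vertex -4.634 -2.225 -1.742
vertex -2.984 -2.765 -0.864
endloop
endfacet
facet normal -0.667 0.504 0.549
outer loop
vertex -3.577 -2.316 -0.375
vertex -2.74 -0.626 -0.909
vertex -4.634 -2.225 -1.742
endloop
endfacet
facet normal 0.428 0.862 -0.273
outer loop
vertex -3.796 -0.535 -2.276
vertex -2.74 -0.626 -0.909
vertex -3.203 -0.984 -2.765
endloop
endfacet
facet normal 0.667 -0.504 -0.549
outer loop
vertex -2.146 -1.075 -1.398
vertex -2.984 -2.765 -0.864
vertex -3.203 -0.984 -2.765
endloop
endfacet
facet normal 0.427 0.862 -0.273
outer loop
vertex -3.203 -0.984 -2.765
vertex -2.74 -0.626 -0.909
vertex -2.146 -1.075 -1.398
endloop
endfacet
facet normal 0.611 -0.053 0.790
outer loop
vertex -2.146 -1.075 -1.398
vertex -3.577 -2.316 -0.375
vertex -2.984 -2.765 -0.864
endloop
endfacet
facet normal 0.611 -0.053 0.790
outer loop
vertex -2.74 -0.626 -0.909
vertex -3.577 -2.316 -0.375
vertex -2.146 -1.075 -1.398
endloop
endfacet
facet normal -0.912 0.365 0.185
outer loop
vertex -0.178 3.967 1.251
vertex -0.054 5.105 -0.389
vertex -0.862 2.722 0.335
endloop
endfacet
facet normal -0.062 -0.569 0.820
outer loop
vertex 0.854 2.035 -0.011
vertex -0.178 3.967 1.251
vertex -0.862 2.722 0.335
endloop
endfacet
facet normal -0.913 0.365 0.184
outer loop
vertex -0.862 2.722 0.335
vertex -0.054 5.105 -0.389
vertex -0.737 3.86 -1.305
endloop
endfacet
facet normal -0.404 -0.737 -0.542
outer loop
vertex -0.737 3.86 -1.305
vertex 0.854 2.035 -0.011
vertex -0.862 2.722 0.335
endloop
endfacet
facet normal 0.404 0.737 0.542
outer loop
vertex -0.178 3.967 1.251
vertex 1.662 4.418 -0.735
vertex -0.054 5.105 -0.389
endloop
endfacet
facet normal -0.063 -0.569 0.820
outer loop
vertex 1.537 3.28 0.905
vertex -0.178 3.967 1.251
vertex 0.854 2.035 -0.011
endloop
endfacet
facet normal 0.404 0.737 0.542
outer loop
vertex 1.537 3.28 0.905
vertex 1.662 4.418 -0.735
vertex -0.178 3.967 1.251
endloop
endfacet
facet normal 0.062 0.569 -0.820
outer loop
vertex -0.054 5.105 -0.389
vertex 1.662 4.418 -0.735
vertex -0.737 3.86 -1.305
endloop
endfacet
facet normal -0.404 -0.737 -0.542
outer loop
vertex 0.978 3.173 -1.651
vertex 0.854 2.035 -0.011
vertex -0.737 3.86 -1.305
endloop
endfacet
facet normal 0.062 0.569 -0.820
outer loop
vertex -0.737 3.86 -1.305
vertex 1.662 4.418 -0.735
vertex 0.978 3.173 -1.651
endloop
endfacet
facet normal 0.913 -0.365 -0.184
outer loop
vertex 0.978 3.173 -1.651
vertex 1.537 3.28 0.905
vertex 0.854 2.035 -0.011
endloop
endfacet
facet normal 0.912 -0.366 -0.184
outer loop
vertex 1.662 4.418 -0.735
vertex 1.537 3.28 0.905
vertex 0.978 3.173 -1.651
endloop
endfacet
facet normal -0.759 0.575 0.305
outer loop
vertex -2.728 -3.798 3.327
vertex -1.883 -2.548 3.073
vertex -3.176 -3.743 2.108
endloop
endfacet
facet normal -0.552 -0.817 0.166
outer loop
vertex -2.477 -4.272 1.827
vertex -2.728 -3.798 3.327
vertex -3.176 -3.743 2.108
endloop
endfacet
facet normal -0.759 0.575 0.305
outer loop
vertex -3.176 -3.743 2.108
vertex -1.883 -2.548 3.073
vertex -2.331 -2.493 1.854
endloop
endfacet
facet normal -0.345 0.043 -0.938
outer loop
vertex -2.331 -2.493 1.854
vertex -2.477 -4.272 1.827
vertex -3.176 -3.743 2.108
endloop
endfacet
facet normal 0.345 -0.043 0.938
outer loop
vertex -2.728 -3.798 3.327
vertex -1.184 -3.077 2.792
vertex -1.883 -2.548 3.073
endloop
endfacet
facet normal -0.552 -0.817 0.166
outer loop
vertex -2.029 -4.327 3.046
vertex -2.728 -3.798 3.327
vertex -2.477 -4.272 1.827
endloop
endfacet
facet normal 0.345 -0.043 0.938
outer loop
vertex -2.029 -4.327 3.046
vertex -1.184 -3.077 2.792
vertex -2.728 -3.798 3.327
endloop
endfacet
facet normal 0.552 0.817 -0.166
outer loop
vertex -1.883 -2.548 3.073
vertex -1.184 -3.077 2.792
vertex -2.331 -2.493 1.854
endloop
endfacet
facet normal -0.345 0.043 -0.938
outer loop
vertex -1.632 -3.022 1.573
vertex -2.477 -4.272 1.827
vertex -2.331 -2.493 1.854
endloop
endfacet
facet normal 0.552 0.817 -0.166
outer loop
vertex -2.331 -2.493 1.854
vertex -1.184 -3.077 2.792
vertex -1.632 -3.022 1.573
endloop
endfacet
facet normal 0.759 -0.575 -0.305
outer loop
vertex -1.632 -3.022 1.573
vertex -2.029 -4.327 3.046
vertex -2.477 -4.272 1.827
endloop
endfacet
facet normal 0.759 -0.575 -0.305
outer loop
vertex -1.184 -3.077 2.792
vertex -2.029 -4.327 3.046
vertex -1.632 -3.022 1.573
endloop
endfacet

endsolid


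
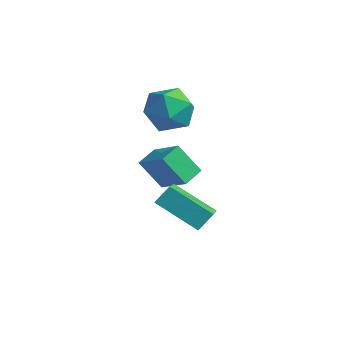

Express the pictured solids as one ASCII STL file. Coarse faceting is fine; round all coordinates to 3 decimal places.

solid 
facet normal -0.561 -0.235 0.794
outer loop
vertex -1.583 2.506 -1.406
vertex -1.62 3.395 -1.169
vertex -2.907 2.687 -2.287
endloop
endfacet
facet normal 0.039 -0.965 -0.257
outer loop
vertex -2.1 3.025 -3.431
vertex -1.583 2.506 -1.406
vertex -2.907 2.687 -2.287
endloop
endfacet
facet normal -0.561 -0.235 0.794
outer loop
vertex -2.907 2.687 -2.287
vertex -1.62 3.395 -1.169
vertex -2.943 3.575 -2.05
endloop
endfacet
facet normal -0.827 0.113 -0.550
outer loop
vertex -2.943 3.575 -2.05
vertex -2.1 3.025 -3.431
vertex -2.907 2.687 -2.287
endloop
endfacet
facet normal 0.827 -0.112 0.550
outer loop
vertex -1.583 2.506 -1.406
vertex -0.813 3.733 -2.313
vertex -1.62 3.395 -1.169
endloop
endfacet
facet normal 0.040 -0.965 -0.258
outer loop
vertex -0.777 2.845 -2.55
vertex -1.583 2.506 -1.406
vertex -2.1 3.025 -3.431
endloop
endfacet
facet normal 0.828 -0.113 0.550
outer loop
vertex -0.777 2.845 -2.55
vertex -0.813 3.733 -2.313
vertex -1.583 2.506 -1.406
endloop
endfacet
facet normal -0.040 0.966 0.257
outer loop
vertex -1.62 3.395 -1.169
vertex -0.813 3.733 -2.313
vertex -2.943 3.575 -2.05
endloop
endfacet
facet normal -0.828 0.112 -0.550
outer loop
vertex -2.137 3.914 -3.194
vertex -2.1 3.025 -3.431
vertex -2.943 3.575 -2.05
endloop
endfacet
facet normal -0.040 0.965 0.258
outer loop
vertex -2.943 3.575 -2.05
vertex -0.813 3.733 -2.313
vertex -2.137 3.914 -3.194
endloop
endfacet
facet normal 0.561 0.235 -0.794
outer loop
vertex -2.137 3.914 -3.194
vertex -0.777 2.845 -2.55
vertex -2.1 3.025 -3.431
endloop
endfacet
facet normal 0.561 0.235 -0.794
outer loop
vertex -0.813 3.733 -2.313
vertex -0.777 2.845 -2.55
vertex -2.137 3.914 -3.194
endloop
endfacet
facet normal -0.501 0.689 -0.523
outer loop
vertex 0.132 0.388 -1.633
vertex 0.308 0.949 -1.062
vertex 1.674 0.823 -2.538
endloop
endfacet
facet normal -0.216 -0.685 -0.696
outer loop
vertex 2.672 -0.549 -1.498
vertex 0.132 0.388 -1.633
vertex 1.674 0.823 -2.538
endloop
endfacet
facet normal -0.501 0.689 -0.523
outer loop
vertex 1.674 0.823 -2.538
vertex 0.308 0.949 -1.062
vertex 1.85 1.384 -1.967
endloop
endfacet
facet normal 0.838 0.237 -0.491
outer loop
vertex 1.85 1.384 -1.967
vertex 2.672 -0.549 -1.498
vertex 1.674 0.823 -2.538
endloop
endfacet
facet normal -0.838 -0.237 0.491
outer loop
vertex 0.132 0.388 -1.633
vertex 1.306 -0.423 -0.022
vertex 0.308 0.949 -1.062
endloop
endfacet
facet normal -0.216 -0.685 -0.696
outer loop
vertex 1.13 -0.984 -0.593
vertex 0.132 0.388 -1.633
vertex 2.672 -0.549 -1.498
endloop
endfacet
facet normal -0.838 -0.237 0.491
outer loop
vertex 1.13 -0.984 -0.593
vertex 1.306 -0.423 -0.022
vertex 0.132 0.388 -1.633
endloop
endfacet
facet normal 0.216 0.685 0.696
outer loop
vertex 0.308 0.949 -1.062
vertex 1.306 -0.423 -0.022
vertex 1.85 1.384 -1.967
endloop
endfacet
facet normal 0.838 0.237 -0.491
outer loop
vertex 2.848 0.012 -0.927
vertex 2.672 -0.549 -1.498
vertex 1.85 1.384 -1.967
endloop
endfacet
facet normal 0.216 0.685 0.696
outer loop
vertex 1.85 1.384 -1.967
vertex 1.306 -0.423 -0.022
vertex 2.848 0.012 -0.927
endloop
endfacet
facet normal 0.501 -0.689 0.523
outer loop
vertex 2.848 0.012 -0.927
vertex 1.13 -0.984 -0.593
vertex 2.672 -0.549 -1.498
endloop
endfacet
facet normal 0.501 -0.689 0.523
outer loop
vertex 1.306 -0.423 -0.022
vertex 1.13 -0.984 -0.593
vertex 2.848 0.012 -0.927
endloop
endfacet
facet normal -0.183 0.968 0.172
outer loop
vertex -0.963 3.487 1.098
vertex -2.007 3.291 1.093
vertex -1.46 3.233 2.001
endloop
endfacet
facet normal 0.440 0.772 0.459
outer loop
vertex -0.963 3.487 1.098
vertex -1.46 3.233 2.001
vertex -0.507 2.818 1.785
endloop
endfacet
facet normal 0.854 0.517 -0.063
outer loop
vertex -0.963 3.487 1.098
vertex -0.507 2.818 1.785
vertex -0.464 2.619 0.743
endloop
endfacet
facet normal 0.486 0.555 -0.674
outer loop
vertex -0.963 3.487 1.098
vertex -0.464 2.619 0.743
vertex -1.391 2.911 0.315
endloop
endfacet
facet normal -0.154 0.834 -0.529
outer loop
vertex -0.963 3.487 1.098
vertex -1.391 2.911 0.315
vertex -2.007 3.291 1.093
endloop
endfacet
facet normal 0.313 0.241 0.918
outer loop
vertex -0.507 2.818 1.785
vertex -1.46 3.233 2.001
vertex -1.269 2.209 2.205
endloop
endfacet
facet normal -0.694 0.559 0.454
outer loop
vertex -1.46 3.233 2.001
vertex -2.007 3.291 1.093
vertex -2.196 2.501 1.777
endloop
endfacet
facet normal -0.648 0.342 -0.680
outer loop
vertex -2.007 3.291 1.093
vertex -1.391 2.911 0.315
vertex -2.153 2.302 0.735
endloop
endfacet
facet normal 0.388 -0.110 -0.915
outer loop
vertex -1.391 2.911 0.315
vertex -0.464 2.619 0.743
vertex -1.2 1.887 0.519
endloop
endfacet
facet normal 0.982 -0.172 0.073
outer loop
vertex -0.464 2.619 0.743
vertex -0.507 2.818 1.785
vertex -0.653 1.829 1.427
endloop
endfacet
facet normal -0.486 -0.555 0.674
outer loop
vertex -1.697 1.633 1.422
vertex -1.269 2.209 2.205
vertex -2.196 2.501 1.777
endloop
endfacet
facet normal -0.854 -0.517 0.063
outer loop
vertex -1.697 1.633 1.422
vertex -2.196 2.501 1.777
vertex -2.153 2.302 0.735
endloop
endfacet
facet normal -0.440 -0.772 -0.459
outer loop
vertex -1.697 1.633 1.422
vertex -2.153 2.302 0.735
vertex -1.2 1.887 0.519
endloop
endfacet
facet normal 0.183 -0.968 -0.172
outer loop
vertex -1.697 1.633 1.422
vertex -1.2 1.887 0.519
vertex -0.653 1.829 1.427
endloop
endfacet
facet normal 0.154 -0.834 0.529
outer loop
vertex -1.697 1.633 1.422
vertex -0.653 1.829 1.427
vertex -1.269 2.209 2.205
endloop
endfacet
facet normal -0.388 0.110 0.915
outer loop
vertex -2.196 2.501 1.777
vertex -1.269 2.209 2.205
vertex -1.46 3.233 2.001
endloop
endfacet
facet normal -0.982 0.172 -0.073
outer loop
vertex -2.153 2.302 0.735
vertex -2.196 2.501 1.777
vertex -2.007 3.291 1.093
endloop
endfacet
facet normal -0.313 -0.241 -0.918
outer loop
vertex -1.2 1.887 0.519
vertex -2.153 2.302 0.735
vertex -1.391 2.911 0.315
endloop
endfacet
facet normal 0.694 -0.559 -0.454
outer loop
vertex -0.653 1.829 1.427
vertex -1.2 1.887 0.519
vertex -0.464 2.619 0.743
endloop
endfacet
facet normal 0.648 -0.342 0.680
outer loop
vertex -1.269 2.209 2.205
vertex -0.653 1.829 1.427
vertex -0.507 2.818 1.785
endloop
endfacet

endsolid


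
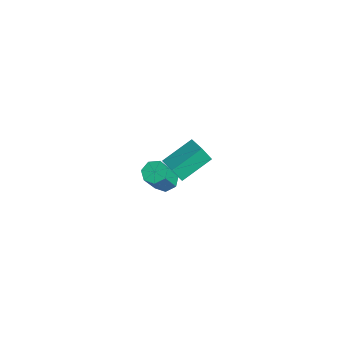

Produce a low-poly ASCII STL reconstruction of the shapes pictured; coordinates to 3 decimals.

solid 
facet normal -0.316 0.436 -0.843
outer loop
vertex 2.016 -2.338 2.3
vertex 1.562 -2.149 2.568
vertex 2.061 -1.901 2.509
endloop
endfacet
facet normal 0.944 0.058 -0.324
outer loop
vertex 2.016 -2.338 2.3
vertex 2.061 -1.901 2.509
vertex 2.512 -3.02 3.625
endloop
endfacet
facet normal 0.944 0.057 -0.324
outer loop
vertex 2.512 -3.02 3.625
vertex 2.061 -1.901 2.509
vertex 2.557 -2.583 3.833
endloop
endfacet
facet normal 0.316 -0.434 0.844
outer loop
vertex 2.512 -3.02 3.625
vertex 2.557 -2.583 3.833
vertex 2.058 -2.831 3.892
endloop
endfacet
facet normal -0.316 0.435 -0.843
outer loop
vertex 2.061 -1.901 2.509
vertex 1.562 -2.149 2.568
vertex 1.73 -1.651 2.762
endloop
endfacet
facet normal 0.660 0.739 0.133
outer loop
vertex 2.061 -1.901 2.509
vertex 1.73 -1.651 2.762
vertex 2.557 -2.583 3.833
endloop
endfacet
facet normal 0.660 0.739 0.133
outer loop
vertex 2.557 -2.583 3.833
vertex 1.73 -1.651 2.762
vertex 2.226 -2.333 4.086
endloop
endfacet
facet normal 0.316 -0.435 0.843
outer loop
vertex 2.557 -2.583 3.833
vertex 2.226 -2.333 4.086
vertex 2.058 -2.831 3.892
endloop
endfacet
facet normal -0.316 0.435 -0.843
outer loop
vertex 1.73 -1.651 2.762
vertex 1.562 -2.149 2.568
vertex 1.272 -1.776 2.869
endloop
endfacet
facet normal -0.121 0.863 0.490
outer loop
vertex 1.73 -1.651 2.762
vertex 1.272 -1.776 2.869
vertex 2.226 -2.333 4.086
endloop
endfacet
facet normal -0.121 0.863 0.490
outer loop
vertex 2.226 -2.333 4.086
vertex 1.272 -1.776 2.869
vertex 1.768 -2.458 4.193
endloop
endfacet
facet normal 0.316 -0.435 0.843
outer loop
vertex 2.226 -2.333 4.086
vertex 1.768 -2.458 4.193
vertex 2.058 -2.831 3.892
endloop
endfacet
facet normal -0.315 0.436 -0.843
outer loop
vertex 1.272 -1.776 2.869
vertex 1.562 -2.149 2.568
vertex 1.033 -2.181 2.749
endloop
endfacet
facet normal -0.811 0.337 0.478
outer loop
vertex 1.272 -1.776 2.869
vertex 1.033 -2.181 2.749
vertex 1.768 -2.458 4.193
endloop
endfacet
facet normal -0.812 0.337 0.478
outer loop
vertex 1.768 -2.458 4.193
vertex 1.033 -2.181 2.749
vertex 1.529 -2.864 4.073
endloop
endfacet
facet normal 0.316 -0.435 0.843
outer loop
vertex 1.768 -2.458 4.193
vertex 1.529 -2.864 4.073
vertex 2.058 -2.831 3.892
endloop
endfacet
facet normal -0.315 0.434 -0.844
outer loop
vertex 1.033 -2.181 2.749
vertex 1.562 -2.149 2.568
vertex 1.192 -2.563 2.493
endloop
endfacet
facet normal -0.891 -0.442 0.106
outer loop
vertex 1.033 -2.181 2.749
vertex 1.192 -2.563 2.493
vertex 1.529 -2.864 4.073
endloop
endfacet
facet normal -0.890 -0.443 0.106
outer loop
vertex 1.529 -2.864 4.073
vertex 1.192 -2.563 2.493
vertex 1.688 -3.245 3.817
endloop
endfacet
facet normal 0.316 -0.435 0.843
outer loop
vertex 1.529 -2.864 4.073
vertex 1.688 -3.245 3.817
vertex 2.058 -2.831 3.892
endloop
endfacet
facet normal -0.316 0.435 -0.843
outer loop
vertex 1.192 -2.563 2.493
vertex 1.562 -2.149 2.568
vertex 1.63 -2.632 2.293
endloop
endfacet
facet normal -0.298 -0.889 -0.346
outer loop
vertex 1.192 -2.563 2.493
vertex 1.63 -2.632 2.293
vertex 1.688 -3.245 3.817
endloop
endfacet
facet normal -0.300 -0.889 -0.346
outer loop
vertex 1.688 -3.245 3.817
vertex 1.63 -2.632 2.293
vertex 2.126 -3.315 3.617
endloop
endfacet
facet normal 0.316 -0.435 0.843
outer loop
vertex 1.688 -3.245 3.817
vertex 2.126 -3.315 3.617
vertex 2.058 -2.831 3.892
endloop
endfacet
facet normal -0.316 0.435 -0.843
outer loop
vertex 1.63 -2.632 2.293
vertex 1.562 -2.149 2.568
vertex 2.016 -2.338 2.3
endloop
endfacet
facet normal 0.517 -0.666 -0.537
outer loop
vertex 1.63 -2.632 2.293
vertex 2.016 -2.338 2.3
vertex 2.126 -3.315 3.617
endloop
endfacet
facet normal 0.519 -0.665 -0.537
outer loop
vertex 2.126 -3.315 3.617
vertex 2.016 -2.338 2.3
vertex 2.512 -3.02 3.625
endloop
endfacet
facet normal 0.315 -0.435 0.844
outer loop
vertex 2.126 -3.315 3.617
vertex 2.512 -3.02 3.625
vertex 2.058 -2.831 3.892
endloop
endfacet
facet normal -0.972 -0.031 -0.233
outer loop
vertex -3.72 0.009 -2.026
vertex -3.946 1.534 -1.287
vertex -3.545 0.414 -2.81
endloop
endfacet
facet normal 0.132 -0.892 -0.432
outer loop
vertex -2.554 0.446 -2.573
vertex -3.72 0.009 -2.026
vertex -3.545 0.414 -2.81
endloop
endfacet
facet normal -0.972 -0.031 -0.233
outer loop
vertex -3.545 0.414 -2.81
vertex -3.946 1.534 -1.287
vertex -3.771 1.94 -2.072
endloop
endfacet
facet normal 0.194 0.450 -0.872
outer loop
vertex -3.771 1.94 -2.072
vertex -2.554 0.446 -2.573
vertex -3.545 0.414 -2.81
endloop
endfacet
facet normal -0.194 -0.451 0.871
outer loop
vertex -3.72 0.009 -2.026
vertex -2.955 1.566 -1.05
vertex -3.946 1.534 -1.287
endloop
endfacet
facet normal 0.132 -0.892 -0.432
outer loop
vertex -2.729 0.04 -1.788
vertex -3.72 0.009 -2.026
vertex -2.554 0.446 -2.573
endloop
endfacet
facet normal -0.195 -0.450 0.871
outer loop
vertex -2.729 0.04 -1.788
vertex -2.955 1.566 -1.05
vertex -3.72 0.009 -2.026
endloop
endfacet
facet normal -0.132 0.892 0.432
outer loop
vertex -3.946 1.534 -1.287
vertex -2.955 1.566 -1.05
vertex -3.771 1.94 -2.072
endloop
endfacet
facet normal 0.195 0.451 -0.871
outer loop
vertex -2.78 1.971 -1.834
vertex -2.554 0.446 -2.573
vertex -3.771 1.94 -2.072
endloop
endfacet
facet normal -0.132 0.892 0.432
outer loop
vertex -3.771 1.94 -2.072
vertex -2.955 1.566 -1.05
vertex -2.78 1.971 -1.834
endloop
endfacet
facet normal 0.972 0.031 0.233
outer loop
vertex -2.78 1.971 -1.834
vertex -2.729 0.04 -1.788
vertex -2.554 0.446 -2.573
endloop
endfacet
facet normal 0.972 0.031 0.233
outer loop
vertex -2.955 1.566 -1.05
vertex -2.729 0.04 -1.788
vertex -2.78 1.971 -1.834
endloop
endfacet

endsolid


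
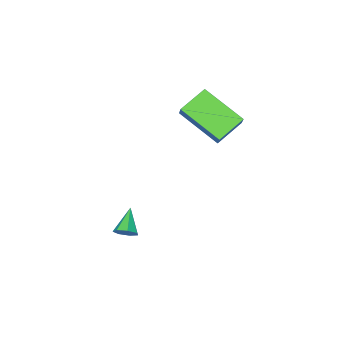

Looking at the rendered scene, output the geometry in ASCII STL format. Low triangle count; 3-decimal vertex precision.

solid 
facet normal -0.358 -0.519 -0.776
outer loop
vertex 0.702 -3.457 0.886
vertex -0.549 -3.466 1.469
vertex 0.234 -1.67 -0.092
endloop
endfacet
facet normal 0.906 0.006 -0.422
outer loop
vertex 0.549 -1.214 0.591
vertex 0.702 -3.457 0.886
vertex 0.234 -1.67 -0.092
endloop
endfacet
facet normal -0.358 -0.519 -0.776
outer loop
vertex 0.234 -1.67 -0.092
vertex -0.549 -3.466 1.469
vertex -1.017 -1.679 0.491
endloop
endfacet
facet normal -0.224 0.855 -0.468
outer loop
vertex -1.017 -1.679 0.491
vertex 0.549 -1.214 0.591
vertex 0.234 -1.67 -0.092
endloop
endfacet
facet normal 0.224 -0.855 0.468
outer loop
vertex 0.702 -3.457 0.886
vertex -0.234 -3.01 2.152
vertex -0.549 -3.466 1.469
endloop
endfacet
facet normal 0.906 0.006 -0.422
outer loop
vertex 1.017 -3.001 1.569
vertex 0.702 -3.457 0.886
vertex 0.549 -1.214 0.591
endloop
endfacet
facet normal 0.224 -0.855 0.468
outer loop
vertex 1.017 -3.001 1.569
vertex -0.234 -3.01 2.152
vertex 0.702 -3.457 0.886
endloop
endfacet
facet normal -0.906 -0.006 0.422
outer loop
vertex -0.549 -3.466 1.469
vertex -0.234 -3.01 2.152
vertex -1.017 -1.679 0.491
endloop
endfacet
facet normal -0.224 0.855 -0.468
outer loop
vertex -0.702 -1.223 1.174
vertex 0.549 -1.214 0.591
vertex -1.017 -1.679 0.491
endloop
endfacet
facet normal -0.906 -0.006 0.422
outer loop
vertex -1.017 -1.679 0.491
vertex -0.234 -3.01 2.152
vertex -0.702 -1.223 1.174
endloop
endfacet
facet normal 0.358 0.519 0.776
outer loop
vertex -0.702 -1.223 1.174
vertex 1.017 -3.001 1.569
vertex 0.549 -1.214 0.591
endloop
endfacet
facet normal 0.358 0.519 0.776
outer loop
vertex -0.234 -3.01 2.152
vertex 1.017 -3.001 1.569
vertex -0.702 -1.223 1.174
endloop
endfacet
facet normal 0.630 0.530 -0.568
outer loop
vertex 4.577 -2.896 -3.99
vertex 4.234 -2.506 -4.006
vertex 4.615 -2.589 -3.661
endloop
endfacet
facet normal 0.495 -0.663 0.561
outer loop
vertex 4.577 -2.896 -3.99
vertex 4.615 -2.589 -3.661
vertex 3.466 -3.154 -3.314
endloop
endfacet
facet normal 0.629 0.532 -0.567
outer loop
vertex 4.615 -2.589 -3.661
vertex 4.234 -2.506 -4.006
vertex 4.365 -2.22 -3.592
endloop
endfacet
facet normal 0.283 0.013 0.959
outer loop
vertex 4.615 -2.589 -3.661
vertex 4.365 -2.22 -3.592
vertex 3.466 -3.154 -3.314
endloop
endfacet
facet normal 0.629 0.532 -0.567
outer loop
vertex 4.365 -2.22 -3.592
vertex 4.234 -2.506 -4.006
vertex 4.017 -2.066 -3.834
endloop
endfacet
facet normal -0.311 0.533 0.787
outer loop
vertex 4.365 -2.22 -3.592
vertex 4.017 -2.066 -3.834
vertex 3.466 -3.154 -3.314
endloop
endfacet
facet normal 0.630 0.532 -0.566
outer loop
vertex 4.017 -2.066 -3.834
vertex 4.234 -2.506 -4.006
vertex 3.832 -2.243 -4.206
endloop
endfacet
facet normal -0.842 0.510 0.176
outer loop
vertex 4.017 -2.066 -3.834
vertex 3.832 -2.243 -4.206
vertex 3.466 -3.154 -3.314
endloop
endfacet
facet normal 0.630 0.532 -0.566
outer loop
vertex 3.832 -2.243 -4.206
vertex 4.234 -2.506 -4.006
vertex 3.95 -2.618 -4.427
endloop
endfacet
facet normal -0.909 -0.041 -0.415
outer loop
vertex 3.832 -2.243 -4.206
vertex 3.95 -2.618 -4.427
vertex 3.466 -3.154 -3.314
endloop
endfacet
facet normal 0.630 0.532 -0.566
outer loop
vertex 3.95 -2.618 -4.427
vertex 4.234 -2.506 -4.006
vertex 4.282 -2.909 -4.331
endloop
endfacet
facet normal -0.461 -0.704 -0.540
outer loop
vertex 3.95 -2.618 -4.427
vertex 4.282 -2.909 -4.331
vertex 3.466 -3.154 -3.314
endloop
endfacet
facet normal 0.631 0.531 -0.566
outer loop
vertex 4.282 -2.909 -4.331
vertex 4.234 -2.506 -4.006
vertex 4.577 -2.896 -3.99
endloop
endfacet
facet normal 0.164 -0.981 -0.105
outer loop
vertex 4.282 -2.909 -4.331
vertex 4.577 -2.896 -3.99
vertex 3.466 -3.154 -3.314
endloop
endfacet

endsolid


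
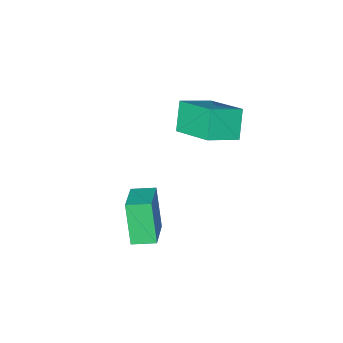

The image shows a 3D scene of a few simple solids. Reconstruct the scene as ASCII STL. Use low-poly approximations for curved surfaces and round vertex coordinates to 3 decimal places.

solid 
facet normal -0.585 -0.719 -0.375
outer loop
vertex 1.52 0.214 0.112
vertex 0.702 0.806 0.252
vertex 1.752 0.957 -1.676
endloop
endfacet
facet normal 0.802 -0.581 -0.137
outer loop
vertex 2.758 2.194 -1.032
vertex 1.52 0.214 0.112
vertex 1.752 0.957 -1.676
endloop
endfacet
facet normal -0.584 -0.720 -0.375
outer loop
vertex 1.752 0.957 -1.676
vertex 0.702 0.806 0.252
vertex 0.933 1.549 -1.536
endloop
endfacet
facet normal 0.119 0.381 -0.917
outer loop
vertex 0.933 1.549 -1.536
vertex 2.758 2.194 -1.032
vertex 1.752 0.957 -1.676
endloop
endfacet
facet normal -0.119 -0.381 0.917
outer loop
vertex 1.52 0.214 0.112
vertex 1.708 2.043 0.896
vertex 0.702 0.806 0.252
endloop
endfacet
facet normal 0.802 -0.581 -0.138
outer loop
vertex 2.527 1.451 0.756
vertex 1.52 0.214 0.112
vertex 2.758 2.194 -1.032
endloop
endfacet
facet normal -0.119 -0.381 0.917
outer loop
vertex 2.527 1.451 0.756
vertex 1.708 2.043 0.896
vertex 1.52 0.214 0.112
endloop
endfacet
facet normal -0.802 0.581 0.138
outer loop
vertex 0.702 0.806 0.252
vertex 1.708 2.043 0.896
vertex 0.933 1.549 -1.536
endloop
endfacet
facet normal 0.119 0.381 -0.917
outer loop
vertex 1.94 2.786 -0.892
vertex 2.758 2.194 -1.032
vertex 0.933 1.549 -1.536
endloop
endfacet
facet normal -0.802 0.581 0.137
outer loop
vertex 0.933 1.549 -1.536
vertex 1.708 2.043 0.896
vertex 1.94 2.786 -0.892
endloop
endfacet
facet normal 0.585 0.720 0.375
outer loop
vertex 1.94 2.786 -0.892
vertex 2.527 1.451 0.756
vertex 2.758 2.194 -1.032
endloop
endfacet
facet normal 0.584 0.720 0.375
outer loop
vertex 1.708 2.043 0.896
vertex 2.527 1.451 0.756
vertex 1.94 2.786 -0.892
endloop
endfacet
facet normal -0.394 -0.431 0.812
outer loop
vertex -1.328 1.537 4.842
vertex -2.703 1.712 4.268
vertex -1.176 -0.405 3.884
endloop
endfacet
facet normal 0.917 -0.117 0.383
outer loop
vertex -0.617 0.208 2.732
vertex -1.328 1.537 4.842
vertex -1.176 -0.405 3.884
endloop
endfacet
facet normal -0.394 -0.431 0.812
outer loop
vertex -1.176 -0.405 3.884
vertex -2.703 1.712 4.268
vertex -2.551 -0.229 3.31
endloop
endfacet
facet normal 0.070 -0.894 -0.442
outer loop
vertex -2.551 -0.229 3.31
vertex -0.617 0.208 2.732
vertex -1.176 -0.405 3.884
endloop
endfacet
facet normal -0.071 0.894 0.442
outer loop
vertex -1.328 1.537 4.842
vertex -2.144 2.325 3.116
vertex -2.703 1.712 4.268
endloop
endfacet
facet normal 0.916 -0.117 0.383
outer loop
vertex -0.769 2.149 3.69
vertex -1.328 1.537 4.842
vertex -0.617 0.208 2.732
endloop
endfacet
facet normal -0.070 0.895 0.441
outer loop
vertex -0.769 2.149 3.69
vertex -2.144 2.325 3.116
vertex -1.328 1.537 4.842
endloop
endfacet
facet normal -0.917 0.117 -0.382
outer loop
vertex -2.703 1.712 4.268
vertex -2.144 2.325 3.116
vertex -2.551 -0.229 3.31
endloop
endfacet
facet normal 0.070 -0.895 -0.441
outer loop
vertex -1.992 0.383 2.158
vertex -0.617 0.208 2.732
vertex -2.551 -0.229 3.31
endloop
endfacet
facet normal -0.916 0.117 -0.383
outer loop
vertex -2.551 -0.229 3.31
vertex -2.144 2.325 3.116
vertex -1.992 0.383 2.158
endloop
endfacet
facet normal 0.394 0.431 -0.812
outer loop
vertex -1.992 0.383 2.158
vertex -0.769 2.149 3.69
vertex -0.617 0.208 2.732
endloop
endfacet
facet normal 0.394 0.431 -0.812
outer loop
vertex -2.144 2.325 3.116
vertex -0.769 2.149 3.69
vertex -1.992 0.383 2.158
endloop
endfacet

endsolid


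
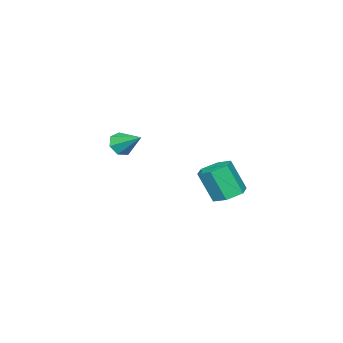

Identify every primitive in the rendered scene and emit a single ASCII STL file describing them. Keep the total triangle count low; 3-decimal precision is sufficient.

solid 
facet normal -0.114 0.411 -0.904
outer loop
vertex -1.786 0.939 -1.063
vertex -2.401 1.327 -0.809
vertex -1.7 1.64 -0.755
endloop
endfacet
facet normal 0.987 -0.055 -0.150
outer loop
vertex -1.786 0.939 -1.063
vertex -1.7 1.64 -0.755
vertex -1.604 0.286 0.375
endloop
endfacet
facet normal 0.987 -0.055 -0.150
outer loop
vertex -1.604 0.286 0.375
vertex -1.7 1.64 -0.755
vertex -1.518 0.986 0.683
endloop
endfacet
facet normal 0.114 -0.412 0.904
outer loop
vertex -1.604 0.286 0.375
vertex -1.518 0.986 0.683
vertex -2.219 0.673 0.629
endloop
endfacet
facet normal -0.114 0.412 -0.904
outer loop
vertex -1.7 1.64 -0.755
vertex -2.401 1.327 -0.809
vertex -2.315 2.027 -0.501
endloop
endfacet
facet normal 0.590 0.760 0.271
outer loop
vertex -1.7 1.64 -0.755
vertex -2.315 2.027 -0.501
vertex -1.518 0.986 0.683
endloop
endfacet
facet normal 0.591 0.760 0.270
outer loop
vertex -1.518 0.986 0.683
vertex -2.315 2.027 -0.501
vertex -2.133 1.374 0.937
endloop
endfacet
facet normal 0.114 -0.411 0.904
outer loop
vertex -1.518 0.986 0.683
vertex -2.133 1.374 0.937
vertex -2.219 0.673 0.629
endloop
endfacet
facet normal -0.114 0.412 -0.904
outer loop
vertex -2.315 2.027 -0.501
vertex -2.401 1.327 -0.809
vertex -3.016 1.714 -0.555
endloop
endfacet
facet normal -0.397 0.816 0.421
outer loop
vertex -2.315 2.027 -0.501
vertex -3.016 1.714 -0.555
vertex -2.133 1.374 0.937
endloop
endfacet
facet normal -0.397 0.816 0.421
outer loop
vertex -2.133 1.374 0.937
vertex -3.016 1.714 -0.555
vertex -2.834 1.061 0.883
endloop
endfacet
facet normal 0.114 -0.411 0.904
outer loop
vertex -2.133 1.374 0.937
vertex -2.834 1.061 0.883
vertex -2.219 0.673 0.629
endloop
endfacet
facet normal -0.114 0.412 -0.904
outer loop
vertex -3.016 1.714 -0.555
vertex -2.401 1.327 -0.809
vertex -3.102 1.014 -0.863
endloop
endfacet
facet normal -0.987 0.055 0.150
outer loop
vertex -3.016 1.714 -0.555
vertex -3.102 1.014 -0.863
vertex -2.834 1.061 0.883
endloop
endfacet
facet normal -0.987 0.055 0.150
outer loop
vertex -2.834 1.061 0.883
vertex -3.102 1.014 -0.863
vertex -2.92 0.36 0.575
endloop
endfacet
facet normal 0.114 -0.411 0.904
outer loop
vertex -2.834 1.061 0.883
vertex -2.92 0.36 0.575
vertex -2.219 0.673 0.629
endloop
endfacet
facet normal -0.114 0.411 -0.904
outer loop
vertex -3.102 1.014 -0.863
vertex -2.401 1.327 -0.809
vertex -2.487 0.626 -1.117
endloop
endfacet
facet normal -0.591 -0.760 -0.271
outer loop
vertex -3.102 1.014 -0.863
vertex -2.487 0.626 -1.117
vertex -2.92 0.36 0.575
endloop
endfacet
facet normal -0.590 -0.760 -0.271
outer loop
vertex -2.92 0.36 0.575
vertex -2.487 0.626 -1.117
vertex -2.305 -0.027 0.321
endloop
endfacet
facet normal 0.114 -0.412 0.904
outer loop
vertex -2.92 0.36 0.575
vertex -2.305 -0.027 0.321
vertex -2.219 0.673 0.629
endloop
endfacet
facet normal -0.114 0.411 -0.904
outer loop
vertex -2.487 0.626 -1.117
vertex -2.401 1.327 -0.809
vertex -1.786 0.939 -1.063
endloop
endfacet
facet normal 0.397 -0.816 -0.421
outer loop
vertex -2.487 0.626 -1.117
vertex -1.786 0.939 -1.063
vertex -2.305 -0.027 0.321
endloop
endfacet
facet normal 0.397 -0.816 -0.421
outer loop
vertex -2.305 -0.027 0.321
vertex -1.786 0.939 -1.063
vertex -1.604 0.286 0.375
endloop
endfacet
facet normal 0.114 -0.412 0.904
outer loop
vertex -2.305 -0.027 0.321
vertex -1.604 0.286 0.375
vertex -2.219 0.673 0.629
endloop
endfacet
facet normal -0.099 -0.849 -0.520
outer loop
vertex -2.364 -4.347 0.061
vertex -2.848 -4.531 0.454
vertex -2.881 -4.189 -0.098
endloop
endfacet
facet normal 0.393 0.746 -0.537
outer loop
vertex -2.364 -4.347 0.061
vertex -2.881 -4.189 -0.098
vertex -2.712 -3.369 1.166
endloop
endfacet
facet normal -0.100 -0.849 -0.520
outer loop
vertex -2.881 -4.189 -0.098
vertex -2.848 -4.531 0.454
vertex -3.374 -4.288 0.158
endloop
endfacet
facet normal -0.399 0.793 -0.461
outer loop
vertex -2.881 -4.189 -0.098
vertex -3.374 -4.288 0.158
vertex -2.712 -3.369 1.166
endloop
endfacet
facet normal -0.100 -0.849 -0.520
outer loop
vertex -3.374 -4.288 0.158
vertex -2.848 -4.531 0.454
vertex -3.471 -4.57 0.637
endloop
endfacet
facet normal -0.862 0.494 0.116
outer loop
vertex -3.374 -4.288 0.158
vertex -3.471 -4.57 0.637
vertex -2.712 -3.369 1.166
endloop
endfacet
facet normal -0.100 -0.848 -0.520
outer loop
vertex -3.471 -4.57 0.637
vertex -2.848 -4.531 0.454
vertex -3.099 -4.823 0.978
endloop
endfacet
facet normal -0.646 0.074 0.760
outer loop
vertex -3.471 -4.57 0.637
vertex -3.099 -4.823 0.978
vertex -2.712 -3.369 1.166
endloop
endfacet
facet normal -0.100 -0.848 -0.521
outer loop
vertex -3.099 -4.823 0.978
vertex -2.848 -4.531 0.454
vertex -2.539 -4.856 0.924
endloop
endfacet
facet normal 0.086 -0.150 0.985
outer loop
vertex -3.099 -4.823 0.978
vertex -2.539 -4.856 0.924
vertex -2.712 -3.369 1.166
endloop
endfacet
facet normal -0.100 -0.848 -0.521
outer loop
vertex -2.539 -4.856 0.924
vertex -2.848 -4.531 0.454
vertex -2.211 -4.644 0.516
endloop
endfacet
facet normal 0.782 -0.010 0.623
outer loop
vertex -2.539 -4.856 0.924
vertex -2.211 -4.644 0.516
vertex -2.712 -3.369 1.166
endloop
endfacet
facet normal -0.100 -0.848 -0.520
outer loop
vertex -2.211 -4.644 0.516
vertex -2.848 -4.531 0.454
vertex -2.364 -4.347 0.061
endloop
endfacet
facet normal 0.919 0.389 -0.055
outer loop
vertex -2.211 -4.644 0.516
vertex -2.364 -4.347 0.061
vertex -2.712 -3.369 1.166
endloop
endfacet

endsolid
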